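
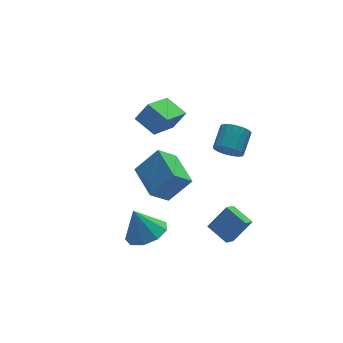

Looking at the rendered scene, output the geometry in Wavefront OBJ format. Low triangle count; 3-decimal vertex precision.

v 1.559 -0.429 -1.704
v 0.558 -0.522 -0.745
v 1.59 1.518 -1.483
v 0.589 1.425 -0.523
v 2.731 -0.585 -0.497
v 1.73 -0.678 0.463
v 2.762 1.362 -0.275
v 1.761 1.269 0.684
v 3.479 -2.869 3.624
v 3.974 -2.933 3.078
v 4.757 -2.094 3.69
v 4.261 -2.031 4.236
v 3.768 -2.665 2.974
v 4.55 -1.826 3.586
v 3.495 -2.443 3.019
v 4.277 -1.605 3.631
v 3.219 -2.319 3.203
v 4.001 -1.481 3.815
v 3.002 -2.321 3.483
v 3.784 -1.483 4.095
v 2.894 -2.449 3.795
v 3.677 -1.61 4.407
v 2.921 -2.673 4.069
v 3.703 -1.834 4.68
v 3.075 -2.942 4.24
v 3.857 -2.103 4.852
v 3.322 -3.194 4.27
v 4.104 -2.356 4.882
v 3.604 -3.372 4.152
v 4.387 -2.533 4.764
v 3.858 -3.435 3.914
v 4.641 -2.596 4.525
v 4.025 -3.368 3.608
v 4.808 -2.529 4.22
v 4.067 -3.187 3.307
v 4.85 -2.348 3.919
v -0.048 -1.482 -2.566
v 0.774 -0.766 -2.563
v -0.492 -0.978 -1.114
v 0.165 -0.453 -2.858
v -0.544 -0.622 -3.016
v -1.021 -1.192 -2.964
v -1.043 -1.899 -2.726
v -0.599 -2.41 -2.413
v 0.102 -2.487 -2.172
v 0.733 -2.094 -2.115
v 0.999 -1.414 -2.27
v 2.995 2.265 1.114
v 1.523 1.177 2.081
v 2.475 3.376 1.574
v 1.003 2.288 2.541
v 3.657 2.192 2.039
v 2.185 1.104 3.006
v 3.137 3.303 2.499
v 1.665 2.215 3.466
v 2.705 -4.444 -1.643
v 3.694 -4.401 -0.598
v 2.247 -3.336 -1.256
v 3.236 -3.292 -0.211
v 3.284 -4.008 -2.209
v 4.273 -3.964 -1.164
v 2.826 -2.899 -1.822
v 3.815 -2.856 -0.777
f 2 4 1
f 5 2 1
f 1 4 3
f 3 5 1
f 2 8 4
f 6 2 5
f 6 8 2
f 4 8 3
f 7 5 3
f 3 8 7
f 7 6 5
f 8 6 7
f 10 9 13
f 10 13 11
f 11 13 14
f 11 14 12
f 13 9 15
f 13 15 14
f 14 15 16
f 14 16 12
f 15 9 17
f 15 17 16
f 16 17 18
f 16 18 12
f 17 9 19
f 17 19 18
f 18 19 20
f 18 20 12
f 19 9 21
f 19 21 20
f 20 21 22
f 20 22 12
f 21 9 23
f 21 23 22
f 22 23 24
f 22 24 12
f 23 9 25
f 23 25 24
f 24 25 26
f 24 26 12
f 25 9 27
f 25 27 26
f 26 27 28
f 26 28 12
f 27 9 29
f 27 29 28
f 28 29 30
f 28 30 12
f 29 9 31
f 29 31 30
f 30 31 32
f 30 32 12
f 31 9 33
f 31 33 32
f 32 33 34
f 32 34 12
f 33 9 35
f 33 35 34
f 34 35 36
f 34 36 12
f 35 9 10
f 35 10 36
f 36 10 11
f 36 11 12
f 38 37 40
f 38 40 39
f 40 37 41
f 40 41 39
f 41 37 42
f 41 42 39
f 42 37 43
f 42 43 39
f 43 37 44
f 43 44 39
f 44 37 45
f 44 45 39
f 45 37 46
f 45 46 39
f 46 37 47
f 46 47 39
f 47 37 38
f 47 38 39
f 49 51 48
f 52 49 48
f 48 51 50
f 50 52 48
f 49 55 51
f 53 49 52
f 53 55 49
f 51 55 50
f 54 52 50
f 50 55 54
f 54 53 52
f 55 53 54
f 57 59 56
f 60 57 56
f 56 59 58
f 58 60 56
f 57 63 59
f 61 57 60
f 61 63 57
f 59 63 58
f 62 60 58
f 58 63 62
f 62 61 60
f 63 61 62



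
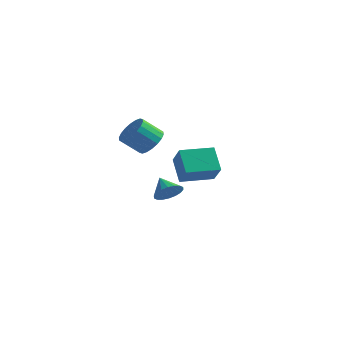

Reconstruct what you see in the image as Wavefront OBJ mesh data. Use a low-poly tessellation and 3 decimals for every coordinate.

v 1.996 -2.678 -0.17
v 1.124 -1.962 1.034
v 3.21 -1.203 -0.167
v 2.337 -0.487 1.037
v 2.863 -3.393 0.883
v 1.99 -2.677 2.087
v 4.076 -1.918 0.886
v 3.204 -1.202 2.09
v 0.672 -3.291 2.592
v 1.1 -2.836 3.295
v 0.317 -3.575 4.25
v -0.112 -4.029 3.548
v 0.77 -2.592 3.213
v -0.013 -3.331 4.169
v 0.421 -2.486 3.009
v -0.362 -3.225 3.964
v 0.121 -2.54 2.722
v -0.662 -3.278 3.677
v -0.069 -2.742 2.409
v -0.853 -3.481 3.365
v -0.113 -3.053 2.133
v -0.897 -3.792 3.088
v -0.002 -3.411 1.947
v -0.785 -4.15 2.903
v 0.243 -3.745 1.89
v -0.54 -4.484 2.845
v 0.573 -3.989 1.971
v -0.21 -4.728 2.927
v 0.922 -4.095 2.176
v 0.139 -4.834 3.131
v 1.222 -4.042 2.463
v 0.439 -4.78 3.418
v 1.413 -3.839 2.775
v 0.629 -4.578 3.731
v 1.457 -3.528 3.052
v 0.673 -4.267 4.007
v 1.345 -3.17 3.237
v 0.562 -3.909 4.193
v -2.601 3.316 -3.809
v -2.105 4.084 -3.702
v -3.539 3.804 -2.971
v -2.345 4.174 -4.022
v -2.635 4.094 -4.3
v -2.918 3.86 -4.48
v -3.138 3.518 -4.528
v -3.252 3.136 -4.434
v -3.237 2.79 -4.215
v -3.096 2.548 -3.917
v -2.857 2.458 -3.597
v -2.567 2.538 -3.319
v -2.284 2.772 -3.138
v -2.063 3.114 -3.09
v -1.949 3.496 -3.185
v -1.964 3.842 -3.403
f 2 4 1
f 5 2 1
f 1 4 3
f 3 5 1
f 2 8 4
f 6 2 5
f 6 8 2
f 4 8 3
f 7 5 3
f 3 8 7
f 7 6 5
f 8 6 7
f 10 9 13
f 10 13 11
f 11 13 14
f 11 14 12
f 13 9 15
f 13 15 14
f 14 15 16
f 14 16 12
f 15 9 17
f 15 17 16
f 16 17 18
f 16 18 12
f 17 9 19
f 17 19 18
f 18 19 20
f 18 20 12
f 19 9 21
f 19 21 20
f 20 21 22
f 20 22 12
f 21 9 23
f 21 23 22
f 22 23 24
f 22 24 12
f 23 9 25
f 23 25 24
f 24 25 26
f 24 26 12
f 25 9 27
f 25 27 26
f 26 27 28
f 26 28 12
f 27 9 29
f 27 29 28
f 28 29 30
f 28 30 12
f 29 9 31
f 29 31 30
f 30 31 32
f 30 32 12
f 31 9 33
f 31 33 32
f 32 33 34
f 32 34 12
f 33 9 35
f 33 35 34
f 34 35 36
f 34 36 12
f 35 9 37
f 35 37 36
f 36 37 38
f 36 38 12
f 37 9 10
f 37 10 38
f 38 10 11
f 38 11 12
f 40 39 42
f 40 42 41
f 42 39 43
f 42 43 41
f 43 39 44
f 43 44 41
f 44 39 45
f 44 45 41
f 45 39 46
f 45 46 41
f 46 39 47
f 46 47 41
f 47 39 48
f 47 48 41
f 48 39 49
f 48 49 41
f 49 39 50
f 49 50 41
f 50 39 51
f 50 51 41
f 51 39 52
f 51 52 41
f 52 39 53
f 52 53 41
f 53 39 54
f 53 54 41
f 54 39 40
f 54 40 41



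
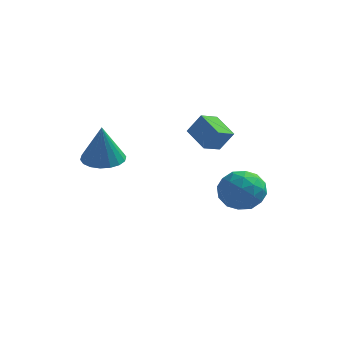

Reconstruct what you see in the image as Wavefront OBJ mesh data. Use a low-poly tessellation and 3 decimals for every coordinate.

v 1.065 3.546 -1.096
v 2.12 3.264 -0.747
v 1.06 2.096 -2.253
v 2.115 1.814 -1.904
v 1.226 1.7 -1.19
v 1.229 2.596 -0.475
v 1.951 2.764 -2.525
v 1.954 3.66 -1.81
v 2.667 2.781 -1.631
v 2.219 2.123 -0.805
v 0.961 3.237 -2.195
v 0.513 2.579 -1.369
v 1.593 3.532 -0.82
v 1.587 1.828 -2.18
v 1.065 1.761 -1.76
v 1.685 1.596 -1.555
v 1.069 3.139 -0.66
v 1.689 2.974 -0.455
v 1.164 2.055 -0.715
v 1.491 2.386 -2.545
v 2.111 2.221 -2.34
v 1.495 3.764 -1.445
v 2.115 3.599 -1.24
v 2.016 3.305 -2.285
v 2.535 3.082 -1.134
v 2.532 2.23 -1.814
v 2.436 2.788 -2.179
v 2.437 3.315 -1.759
v 2.271 2.696 -0.649
v 2.268 1.844 -1.329
v 1.746 1.777 -0.91
v 1.748 2.304 -0.489
v 2.593 2.412 -1.169
v 0.912 3.516 -1.671
v 0.909 2.664 -2.351
v 1.432 3.056 -2.511
v 1.434 3.583 -2.09
v 0.648 3.13 -1.186
v 0.645 2.278 -1.866
v 0.743 2.045 -1.241
v 0.744 2.572 -0.821
v 0.587 2.948 -1.831
v -3.444 -1.23 1.768
v -2.557 -0.891 1.797
v -3.416 -1.47 3.672
v -2.792 -0.543 1.844
v -3.157 -0.331 1.876
v -3.578 -0.297 1.887
v -3.973 -0.448 1.874
v -4.263 -0.754 1.84
v -4.391 -1.154 1.791
v -4.331 -1.569 1.738
v -4.096 -1.917 1.691
v -3.731 -2.129 1.659
v -3.31 -2.163 1.648
v -2.915 -2.012 1.661
v -2.625 -1.707 1.696
v -2.497 -1.307 1.744
v -0.75 2.236 2.048
v -0.149 2.319 3.013
v -0.235 3.027 1.66
v 0.365 3.11 2.625
v 0.195 1.37 1.535
v 0.795 1.453 2.5
v 0.709 2.161 1.147
v 1.31 2.244 2.112
f 1 38 17
f 38 12 41
f 17 41 6
f 38 41 17
f 1 17 13
f 17 6 18
f 13 18 2
f 17 18 13
f 1 13 22
f 13 2 23
f 22 23 8
f 13 23 22
f 1 22 34
f 22 8 37
f 34 37 11
f 22 37 34
f 1 34 38
f 34 11 42
f 38 42 12
f 34 42 38
f 2 18 29
f 18 6 32
f 29 32 10
f 18 32 29
f 6 41 19
f 41 12 40
f 19 40 5
f 41 40 19
f 12 42 39
f 42 11 35
f 39 35 3
f 42 35 39
f 11 37 36
f 37 8 24
f 36 24 7
f 37 24 36
f 8 23 28
f 23 2 25
f 28 25 9
f 23 25 28
f 4 30 16
f 30 10 31
f 16 31 5
f 30 31 16
f 4 16 14
f 16 5 15
f 14 15 3
f 16 15 14
f 4 14 21
f 14 3 20
f 21 20 7
f 14 20 21
f 4 21 26
f 21 7 27
f 26 27 9
f 21 27 26
f 4 26 30
f 26 9 33
f 30 33 10
f 26 33 30
f 5 31 19
f 31 10 32
f 19 32 6
f 31 32 19
f 3 15 39
f 15 5 40
f 39 40 12
f 15 40 39
f 7 20 36
f 20 3 35
f 36 35 11
f 20 35 36
f 9 27 28
f 27 7 24
f 28 24 8
f 27 24 28
f 10 33 29
f 33 9 25
f 29 25 2
f 33 25 29
f 44 43 46
f 44 46 45
f 46 43 47
f 46 47 45
f 47 43 48
f 47 48 45
f 48 43 49
f 48 49 45
f 49 43 50
f 49 50 45
f 50 43 51
f 50 51 45
f 51 43 52
f 51 52 45
f 52 43 53
f 52 53 45
f 53 43 54
f 53 54 45
f 54 43 55
f 54 55 45
f 55 43 56
f 55 56 45
f 56 43 57
f 56 57 45
f 57 43 58
f 57 58 45
f 58 43 44
f 58 44 45
f 60 62 59
f 63 60 59
f 59 62 61
f 61 63 59
f 60 66 62
f 64 60 63
f 64 66 60
f 62 66 61
f 65 63 61
f 61 66 65
f 65 64 63
f 66 64 65



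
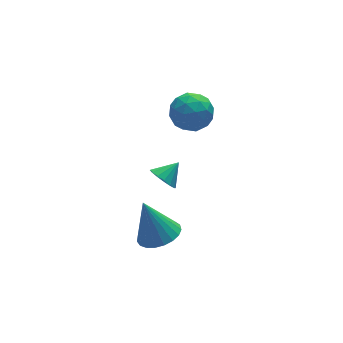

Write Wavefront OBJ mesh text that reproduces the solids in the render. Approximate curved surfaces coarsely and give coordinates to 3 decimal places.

v -3.742 -4.239 -4.242
v -3.116 -4.953 -3.842
v -4.198 -3.561 -2.318
v -2.85 -4.622 -3.895
v -2.739 -4.224 -4.009
v -2.8 -3.829 -4.163
v -3.025 -3.505 -4.331
v -3.373 -3.308 -4.483
v -3.786 -3.272 -4.593
v -4.19 -3.403 -4.643
v -4.518 -3.679 -4.623
v -4.711 -4.052 -4.538
v -4.736 -4.457 -4.401
v -4.59 -4.824 -4.236
v -4.297 -5.091 -4.073
v -3.908 -5.21 -3.939
v -3.49 -5.161 -3.857
v -2.337 -1.429 -3.594
v -1.925 -1.92 -3.983
v -1.443 -1.191 -2.946
v -1.881 -1.582 -4.169
v -1.959 -1.203 -4.2
v -2.138 -0.884 -4.069
v -2.371 -0.712 -3.811
v -2.595 -0.732 -3.494
v -2.75 -0.938 -3.204
v -2.794 -1.276 -3.019
v -2.716 -1.655 -2.987
v -2.537 -1.974 -3.118
v -2.304 -2.146 -3.377
v -2.08 -2.126 -3.693
v -0.141 1.991 -2.85
v 0.455 2.287 -1.956
v 0.145 0.253 -2.464
v 0.741 0.549 -1.57
v -0.36 0.721 -1.588
v -0.537 1.796 -1.826
v 1.137 0.744 -2.594
v 0.96 1.819 -2.832
v 1.245 1.517 -1.797
v 0.32 1.502 -1.176
v 0.28 1.038 -3.244
v -0.645 1.023 -2.623
v 0.132 2.292 -2.436
v 0.468 0.248 -1.984
v -0.179 0.35 -1.994
v 0.171 0.524 -1.469
v -0.451 2.003 -2.361
v -0.101 2.177 -1.835
v -0.58 1.257 -1.619
v 0.701 0.363 -2.585
v 1.051 0.537 -2.059
v 0.429 2.016 -2.951
v 0.779 2.19 -2.426
v 1.18 1.283 -2.801
v 0.947 2.013 -1.818
v 1.114 0.991 -1.591
v 1.347 1.106 -2.193
v 1.243 1.737 -2.333
v 0.403 2.005 -1.453
v 0.571 0.983 -1.226
v -0.077 1.084 -1.237
v -0.18 1.716 -1.377
v 0.867 1.552 -1.36
v 0.029 1.557 -3.194
v 0.197 0.535 -2.967
v 0.78 0.824 -3.043
v 0.677 1.456 -3.183
v -0.514 1.549 -2.829
v -0.347 0.527 -2.602
v -0.643 0.803 -2.087
v -0.747 1.434 -2.227
v -0.267 0.988 -3.06
f 2 1 4
f 2 4 3
f 4 1 5
f 4 5 3
f 5 1 6
f 5 6 3
f 6 1 7
f 6 7 3
f 7 1 8
f 7 8 3
f 8 1 9
f 8 9 3
f 9 1 10
f 9 10 3
f 10 1 11
f 10 11 3
f 11 1 12
f 11 12 3
f 12 1 13
f 12 13 3
f 13 1 14
f 13 14 3
f 14 1 15
f 14 15 3
f 15 1 16
f 15 16 3
f 16 1 17
f 16 17 3
f 17 1 2
f 17 2 3
f 19 18 21
f 19 21 20
f 21 18 22
f 21 22 20
f 22 18 23
f 22 23 20
f 23 18 24
f 23 24 20
f 24 18 25
f 24 25 20
f 25 18 26
f 25 26 20
f 26 18 27
f 26 27 20
f 27 18 28
f 27 28 20
f 28 18 29
f 28 29 20
f 29 18 30
f 29 30 20
f 30 18 31
f 30 31 20
f 31 18 19
f 31 19 20
f 32 69 48
f 69 43 72
f 48 72 37
f 69 72 48
f 32 48 44
f 48 37 49
f 44 49 33
f 48 49 44
f 32 44 53
f 44 33 54
f 53 54 39
f 44 54 53
f 32 53 65
f 53 39 68
f 65 68 42
f 53 68 65
f 32 65 69
f 65 42 73
f 69 73 43
f 65 73 69
f 33 49 60
f 49 37 63
f 60 63 41
f 49 63 60
f 37 72 50
f 72 43 71
f 50 71 36
f 72 71 50
f 43 73 70
f 73 42 66
f 70 66 34
f 73 66 70
f 42 68 67
f 68 39 55
f 67 55 38
f 68 55 67
f 39 54 59
f 54 33 56
f 59 56 40
f 54 56 59
f 35 61 47
f 61 41 62
f 47 62 36
f 61 62 47
f 35 47 45
f 47 36 46
f 45 46 34
f 47 46 45
f 35 45 52
f 45 34 51
f 52 51 38
f 45 51 52
f 35 52 57
f 52 38 58
f 57 58 40
f 52 58 57
f 35 57 61
f 57 40 64
f 61 64 41
f 57 64 61
f 36 62 50
f 62 41 63
f 50 63 37
f 62 63 50
f 34 46 70
f 46 36 71
f 70 71 43
f 46 71 70
f 38 51 67
f 51 34 66
f 67 66 42
f 51 66 67
f 40 58 59
f 58 38 55
f 59 55 39
f 58 55 59
f 41 64 60
f 64 40 56
f 60 56 33
f 64 56 60



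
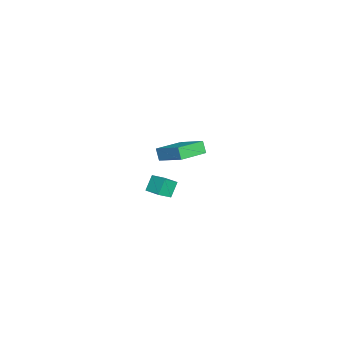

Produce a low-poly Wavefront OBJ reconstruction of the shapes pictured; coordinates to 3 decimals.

v -3.83 -0.799 -0.886
v -4.169 -1.003 -0.156
v -2.792 0.507 -0.04
v -3.131 0.303 0.689
v -2.489 -2.043 -0.609
v -2.828 -2.247 0.12
v -1.451 -0.737 0.236
v -1.79 -0.941 0.966
v 3.54 -1.501 0.981
v 3.024 -1.218 1.802
v 4.153 -0.789 1.12
v 3.638 -0.505 1.941
v 4.102 -2.095 1.539
v 3.587 -1.811 2.36
v 4.716 -1.382 1.678
v 4.2 -1.099 2.499
f 2 4 1
f 5 2 1
f 1 4 3
f 3 5 1
f 2 8 4
f 6 2 5
f 6 8 2
f 4 8 3
f 7 5 3
f 3 8 7
f 7 6 5
f 8 6 7
f 10 12 9
f 13 10 9
f 9 12 11
f 11 13 9
f 10 16 12
f 14 10 13
f 14 16 10
f 12 16 11
f 15 13 11
f 11 16 15
f 15 14 13
f 16 14 15



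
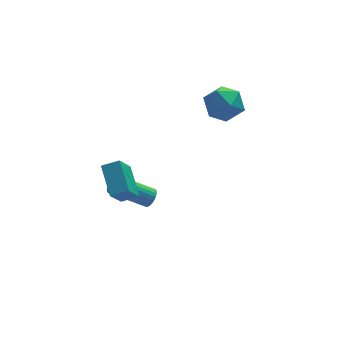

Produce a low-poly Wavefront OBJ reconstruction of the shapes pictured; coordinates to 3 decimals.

v -1.594 2.076 -2.587
v -1.316 2.46 -2.331
v -3.007 2.929 -1.196
v -3.286 2.544 -1.453
v -1.395 2.569 -2.493
v -3.086 3.037 -1.359
v -1.504 2.602 -2.67
v -3.196 3.07 -1.536
v -1.627 2.554 -2.835
v -3.319 3.023 -1.7
v -1.746 2.435 -2.961
v -3.437 2.903 -1.827
v -1.841 2.26 -3.031
v -3.532 2.729 -1.896
v -1.898 2.057 -3.033
v -3.59 2.526 -1.899
v -1.91 1.857 -2.967
v -3.601 2.326 -1.833
v -1.873 1.691 -2.844
v -3.564 2.16 -1.709
v -1.794 1.583 -2.681
v -3.485 2.051 -1.547
v -1.684 1.55 -2.504
v -3.376 2.018 -1.37
v -1.561 1.597 -2.34
v -3.253 2.066 -1.205
v -1.443 1.717 -2.213
v -3.134 2.185 -1.079
v -1.348 1.891 -2.144
v -3.039 2.36 -1.009
v -1.29 2.094 -2.141
v -2.982 2.563 -1.007
v -1.279 2.294 -2.207
v -2.97 2.763 -1.073
v -4.429 -1.332 1.662
v -4.427 0.149 2.496
v -3.724 -0.568 0.304
v -3.721 0.913 1.139
v -3.619 -1.513 1.981
v -3.616 -0.032 2.816
v -2.913 -0.749 0.624
v -2.911 0.732 1.458
v 1.615 4.04 2.496
v 2.395 4.279 1.752
v 2.485 2.541 2.928
v 3.265 2.78 2.184
v 3.167 3.392 3.097
v 2.629 4.319 2.831
v 2.251 2.501 1.849
v 1.713 3.428 1.583
v 2.788 3.328 1.353
v 3.354 3.879 2.124
v 1.526 2.941 2.556
v 2.092 3.492 3.327
f 2 1 5
f 2 5 3
f 3 5 6
f 3 6 4
f 5 1 7
f 5 7 6
f 6 7 8
f 6 8 4
f 7 1 9
f 7 9 8
f 8 9 10
f 8 10 4
f 9 1 11
f 9 11 10
f 10 11 12
f 10 12 4
f 11 1 13
f 11 13 12
f 12 13 14
f 12 14 4
f 13 1 15
f 13 15 14
f 14 15 16
f 14 16 4
f 15 1 17
f 15 17 16
f 16 17 18
f 16 18 4
f 17 1 19
f 17 19 18
f 18 19 20
f 18 20 4
f 19 1 21
f 19 21 20
f 20 21 22
f 20 22 4
f 21 1 23
f 21 23 22
f 22 23 24
f 22 24 4
f 23 1 25
f 23 25 24
f 24 25 26
f 24 26 4
f 25 1 27
f 25 27 26
f 26 27 28
f 26 28 4
f 27 1 29
f 27 29 28
f 28 29 30
f 28 30 4
f 29 1 31
f 29 31 30
f 30 31 32
f 30 32 4
f 31 1 33
f 31 33 32
f 32 33 34
f 32 34 4
f 33 1 2
f 33 2 34
f 34 2 3
f 34 3 4
f 36 38 35
f 39 36 35
f 35 38 37
f 37 39 35
f 36 42 38
f 40 36 39
f 40 42 36
f 38 42 37
f 41 39 37
f 37 42 41
f 41 40 39
f 42 40 41
f 43 54 48
f 43 48 44
f 43 44 50
f 43 50 53
f 43 53 54
f 44 48 52
f 48 54 47
f 54 53 45
f 53 50 49
f 50 44 51
f 46 52 47
f 46 47 45
f 46 45 49
f 46 49 51
f 46 51 52
f 47 52 48
f 45 47 54
f 49 45 53
f 51 49 50
f 52 51 44



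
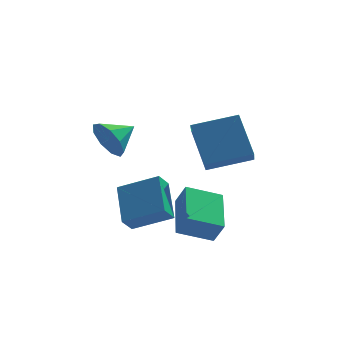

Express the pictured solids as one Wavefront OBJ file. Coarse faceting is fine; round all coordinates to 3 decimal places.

v -0.472 0.481 0.11
v -0.543 -0.486 0.851
v -1.017 1.764 1.734
v -1.088 0.797 2.474
v 1.468 0.703 0.586
v 1.397 -0.264 1.326
v 0.923 1.986 2.209
v 0.852 1.019 2.95
v -3.788 -2.433 -1.329
v -3.992 -0.801 -0.227
v -3.409 -1.957 -1.965
v -3.613 -0.325 -0.862
v -2.147 -2.735 -0.578
v -2.351 -1.103 0.525
v -1.768 -2.259 -1.213
v -1.972 -0.627 -0.111
v -1.749 -4.192 -1.028
v -1.36 -4.515 -0.108
v -1.731 -2.18 -0.33
v -1.342 -2.503 0.591
v -0.318 -4.017 -1.571
v 0.071 -4.34 -0.65
v -0.3 -2.005 -0.872
v 0.089 -2.328 0.048
v -4.271 -2.827 3.266
v -3.806 -3.01 2.458
v -3.289 -2.133 3.674
v -4.161 -2.469 2.393
v -4.567 -2.096 2.736
v -4.835 -2.064 3.327
v -4.839 -2.39 3.89
v -4.577 -2.92 4.16
v -4.173 -3.406 4.012
v -3.814 -3.621 3.515
v -3.669 -3.465 2.901
f 2 4 1
f 5 2 1
f 1 4 3
f 3 5 1
f 2 8 4
f 6 2 5
f 6 8 2
f 4 8 3
f 7 5 3
f 3 8 7
f 7 6 5
f 8 6 7
f 10 12 9
f 13 10 9
f 9 12 11
f 11 13 9
f 10 16 12
f 14 10 13
f 14 16 10
f 12 16 11
f 15 13 11
f 11 16 15
f 15 14 13
f 16 14 15
f 18 20 17
f 21 18 17
f 17 20 19
f 19 21 17
f 18 24 20
f 22 18 21
f 22 24 18
f 20 24 19
f 23 21 19
f 19 24 23
f 23 22 21
f 24 22 23
f 26 25 28
f 26 28 27
f 28 25 29
f 28 29 27
f 29 25 30
f 29 30 27
f 30 25 31
f 30 31 27
f 31 25 32
f 31 32 27
f 32 25 33
f 32 33 27
f 33 25 34
f 33 34 27
f 34 25 35
f 34 35 27
f 35 25 26
f 35 26 27



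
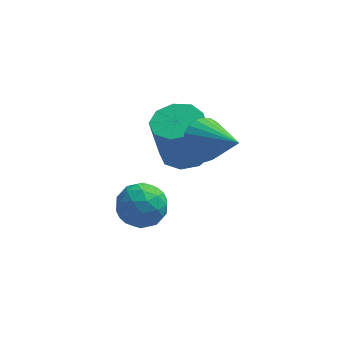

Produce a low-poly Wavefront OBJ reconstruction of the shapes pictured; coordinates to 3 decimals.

v -3.865 2.011 -3.939
v -2.864 1.794 -3.659
v -4.436 1.126 -2.581
v -3.435 0.909 -2.301
v -3.805 1.902 -2.225
v -3.452 2.449 -3.064
v -3.848 0.471 -3.176
v -3.495 1.018 -4.015
v -2.853 0.843 -3.187
v -2.827 1.727 -2.6
v -4.473 1.193 -3.64
v -4.447 2.077 -3.053
v -3.314 1.98 -3.918
v -3.986 0.94 -2.322
v -4.203 1.523 -2.277
v -3.615 1.396 -2.113
v -3.66 2.365 -3.569
v -3.071 2.238 -3.404
v -3.624 2.301 -2.561
v -4.229 0.682 -2.836
v -3.64 0.555 -2.671
v -3.685 1.524 -4.127
v -3.097 1.397 -3.963
v -3.676 0.619 -3.679
v -2.72 1.294 -3.476
v -3.055 0.773 -2.678
v -3.298 0.516 -3.192
v -3.091 0.837 -3.685
v -2.704 1.813 -3.131
v -3.04 1.293 -2.333
v -3.257 1.877 -2.288
v -3.049 2.198 -2.781
v -2.698 1.254 -2.854
v -4.26 1.627 -3.907
v -4.596 1.107 -3.109
v -4.251 0.722 -3.459
v -4.043 1.043 -3.952
v -4.245 2.147 -3.562
v -4.58 1.626 -2.764
v -4.209 2.083 -2.555
v -4.002 2.404 -3.048
v -4.602 1.666 -3.386
v -1.352 1.301 1.078
v -0.637 1.524 0.478
v -0.128 0.079 2.082
v -0.594 1.785 0.743
v -0.667 1.973 1.059
v -0.844 2.058 1.378
v -1.098 2.027 1.652
v -1.391 1.886 1.837
v -1.678 1.656 1.908
v -1.916 1.372 1.852
v -2.067 1.077 1.678
v -2.11 0.816 1.412
v -2.038 0.629 1.096
v -1.861 0.544 0.777
v -1.606 0.574 0.504
v -1.313 0.715 0.318
v -1.026 0.945 0.248
v -0.788 1.229 0.304
v -1.972 2.407 -0.684
v -1.416 3.267 -0.504
v -1.792 3.093 1.484
v -2.348 2.233 1.304
v -2.098 3.437 -0.617
v -2.473 3.264 1.37
v -2.72 3.125 -0.762
v -3.096 2.951 1.225
v -2.993 2.477 -0.87
v -3.368 2.303 1.117
v -2.788 1.796 -0.891
v -3.163 1.622 1.096
v -2.202 1.401 -0.815
v -2.577 1.227 1.173
v -1.508 1.476 -0.677
v -1.883 1.303 1.31
v -1.031 1.987 -0.543
v -1.406 1.814 1.445
v -0.995 2.694 -0.474
v -1.37 2.521 1.513
f 1 38 17
f 38 12 41
f 17 41 6
f 38 41 17
f 1 17 13
f 17 6 18
f 13 18 2
f 17 18 13
f 1 13 22
f 13 2 23
f 22 23 8
f 13 23 22
f 1 22 34
f 22 8 37
f 34 37 11
f 22 37 34
f 1 34 38
f 34 11 42
f 38 42 12
f 34 42 38
f 2 18 29
f 18 6 32
f 29 32 10
f 18 32 29
f 6 41 19
f 41 12 40
f 19 40 5
f 41 40 19
f 12 42 39
f 42 11 35
f 39 35 3
f 42 35 39
f 11 37 36
f 37 8 24
f 36 24 7
f 37 24 36
f 8 23 28
f 23 2 25
f 28 25 9
f 23 25 28
f 4 30 16
f 30 10 31
f 16 31 5
f 30 31 16
f 4 16 14
f 16 5 15
f 14 15 3
f 16 15 14
f 4 14 21
f 14 3 20
f 21 20 7
f 14 20 21
f 4 21 26
f 21 7 27
f 26 27 9
f 21 27 26
f 4 26 30
f 26 9 33
f 30 33 10
f 26 33 30
f 5 31 19
f 31 10 32
f 19 32 6
f 31 32 19
f 3 15 39
f 15 5 40
f 39 40 12
f 15 40 39
f 7 20 36
f 20 3 35
f 36 35 11
f 20 35 36
f 9 27 28
f 27 7 24
f 28 24 8
f 27 24 28
f 10 33 29
f 33 9 25
f 29 25 2
f 33 25 29
f 44 43 46
f 44 46 45
f 46 43 47
f 46 47 45
f 47 43 48
f 47 48 45
f 48 43 49
f 48 49 45
f 49 43 50
f 49 50 45
f 50 43 51
f 50 51 45
f 51 43 52
f 51 52 45
f 52 43 53
f 52 53 45
f 53 43 54
f 53 54 45
f 54 43 55
f 54 55 45
f 55 43 56
f 55 56 45
f 56 43 57
f 56 57 45
f 57 43 58
f 57 58 45
f 58 43 59
f 58 59 45
f 59 43 60
f 59 60 45
f 60 43 44
f 60 44 45
f 62 61 65
f 62 65 63
f 63 65 66
f 63 66 64
f 65 61 67
f 65 67 66
f 66 67 68
f 66 68 64
f 67 61 69
f 67 69 68
f 68 69 70
f 68 70 64
f 69 61 71
f 69 71 70
f 70 71 72
f 70 72 64
f 71 61 73
f 71 73 72
f 72 73 74
f 72 74 64
f 73 61 75
f 73 75 74
f 74 75 76
f 74 76 64
f 75 61 77
f 75 77 76
f 76 77 78
f 76 78 64
f 77 61 79
f 77 79 78
f 78 79 80
f 78 80 64
f 79 61 62
f 79 62 80
f 80 62 63
f 80 63 64



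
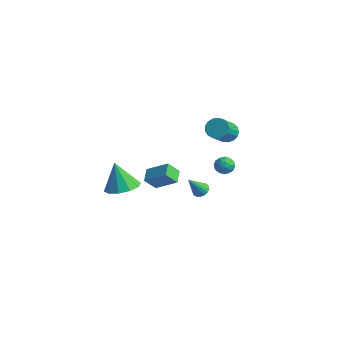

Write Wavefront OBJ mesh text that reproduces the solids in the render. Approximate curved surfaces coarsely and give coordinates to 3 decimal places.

v -1.814 3.512 -4.276
v -1.341 3.747 -4.063
v -1.946 2.588 -2.964
v -1.541 3.908 -3.969
v -1.803 3.978 -3.946
v -2.068 3.941 -3.999
v -2.275 3.806 -4.115
v -2.377 3.604 -4.267
v -2.349 3.381 -4.422
v -2.199 3.188 -4.543
v -1.961 3.069 -4.603
v -1.689 3.052 -4.588
v -1.446 3.14 -4.501
v -1.287 3.314 -4.363
v -1.249 3.533 -4.205
v -1.879 -2.673 -0.979
v -0.888 -2.956 -0.624
v -2.521 -2.687 0.799
v -0.923 -2.283 -0.631
v -1.323 -1.76 -0.771
v -1.935 -1.585 -0.991
v -2.526 -1.826 -1.206
v -2.87 -2.391 -1.334
v -2.836 -3.063 -1.327
v -2.436 -3.587 -1.187
v -1.824 -3.762 -0.967
v -1.233 -3.521 -0.752
v 1.779 2.067 3.358
v 2.405 1.981 3.011
v 2.866 0.726 4.156
v 2.241 0.813 4.502
v 2.474 2.222 3.248
v 2.935 0.967 4.392
v 2.384 2.428 3.509
v 2.845 1.173 4.654
v 2.156 2.551 3.736
v 2.617 1.296 4.881
v 1.841 2.563 3.876
v 2.302 1.308 5.021
v 1.512 2.462 3.898
v 1.974 1.207 5.042
v 1.245 2.27 3.795
v 1.706 1.015 4.94
v 1.1 2.032 3.593
v 1.561 0.777 4.737
v 1.11 1.802 3.336
v 1.572 0.547 4.481
v 1.274 1.633 3.085
v 1.735 0.378 4.229
v 1.554 1.563 2.896
v 2.015 0.308 4.04
v 1.885 1.609 2.813
v 2.346 0.354 3.957
v 2.192 1.76 2.854
v 2.653 0.505 3.999
v 0.383 3.738 -0.37
v 0.713 3.848 -0.934
v -0.073 2.872 -0.806
v 0.257 2.982 -1.37
v 0.584 2.789 -0.827
v 0.866 3.325 -0.557
v -0.226 3.395 -1.183
v 0.056 3.931 -0.913
v 0.337 3.636 -1.436
v 0.837 3.262 -1.216
v -0.197 3.458 -0.524
v 0.303 3.084 -0.304
v 0.588 3.869 -0.614
v 0.052 2.851 -1.126
v 0.244 2.738 -0.807
v 0.438 2.802 -1.139
v 0.678 3.561 -0.392
v 0.872 3.626 -0.724
v 0.796 3.004 -0.661
v -0.232 3.094 -1.016
v -0.038 3.159 -1.348
v 0.202 3.918 -0.601
v 0.396 3.982 -0.933
v -0.156 3.716 -1.079
v 0.561 3.809 -1.24
v 0.293 3.3 -1.497
v 0.009 3.543 -1.386
v 0.175 3.858 -1.228
v 0.855 3.589 -1.111
v 0.587 3.08 -1.367
v 0.779 2.967 -1.048
v 0.945 3.282 -0.89
v 0.634 3.465 -1.406
v 0.053 3.64 -0.373
v -0.215 3.131 -0.629
v -0.305 3.438 -0.85
v -0.139 3.753 -0.692
v 0.347 3.42 -0.243
v 0.079 2.911 -0.5
v 0.465 2.862 -0.512
v 0.631 3.177 -0.354
v 0.006 3.255 -0.334
v -2.768 0.715 -3.211
v -3.068 0.067 -2.388
v -3.34 1.438 -2.851
v -3.64 0.79 -2.027
v -1.5 1.27 -2.313
v -1.8 0.622 -1.489
v -2.072 1.993 -1.952
v -2.372 1.345 -1.129
f 2 1 4
f 2 4 3
f 4 1 5
f 4 5 3
f 5 1 6
f 5 6 3
f 6 1 7
f 6 7 3
f 7 1 8
f 7 8 3
f 8 1 9
f 8 9 3
f 9 1 10
f 9 10 3
f 10 1 11
f 10 11 3
f 11 1 12
f 11 12 3
f 12 1 13
f 12 13 3
f 13 1 14
f 13 14 3
f 14 1 15
f 14 15 3
f 15 1 2
f 15 2 3
f 17 16 19
f 17 19 18
f 19 16 20
f 19 20 18
f 20 16 21
f 20 21 18
f 21 16 22
f 21 22 18
f 22 16 23
f 22 23 18
f 23 16 24
f 23 24 18
f 24 16 25
f 24 25 18
f 25 16 26
f 25 26 18
f 26 16 27
f 26 27 18
f 27 16 17
f 27 17 18
f 29 28 32
f 29 32 30
f 30 32 33
f 30 33 31
f 32 28 34
f 32 34 33
f 33 34 35
f 33 35 31
f 34 28 36
f 34 36 35
f 35 36 37
f 35 37 31
f 36 28 38
f 36 38 37
f 37 38 39
f 37 39 31
f 38 28 40
f 38 40 39
f 39 40 41
f 39 41 31
f 40 28 42
f 40 42 41
f 41 42 43
f 41 43 31
f 42 28 44
f 42 44 43
f 43 44 45
f 43 45 31
f 44 28 46
f 44 46 45
f 45 46 47
f 45 47 31
f 46 28 48
f 46 48 47
f 47 48 49
f 47 49 31
f 48 28 50
f 48 50 49
f 49 50 51
f 49 51 31
f 50 28 52
f 50 52 51
f 51 52 53
f 51 53 31
f 52 28 54
f 52 54 53
f 53 54 55
f 53 55 31
f 54 28 29
f 54 29 55
f 55 29 30
f 55 30 31
f 56 93 72
f 93 67 96
f 72 96 61
f 93 96 72
f 56 72 68
f 72 61 73
f 68 73 57
f 72 73 68
f 56 68 77
f 68 57 78
f 77 78 63
f 68 78 77
f 56 77 89
f 77 63 92
f 89 92 66
f 77 92 89
f 56 89 93
f 89 66 97
f 93 97 67
f 89 97 93
f 57 73 84
f 73 61 87
f 84 87 65
f 73 87 84
f 61 96 74
f 96 67 95
f 74 95 60
f 96 95 74
f 67 97 94
f 97 66 90
f 94 90 58
f 97 90 94
f 66 92 91
f 92 63 79
f 91 79 62
f 92 79 91
f 63 78 83
f 78 57 80
f 83 80 64
f 78 80 83
f 59 85 71
f 85 65 86
f 71 86 60
f 85 86 71
f 59 71 69
f 71 60 70
f 69 70 58
f 71 70 69
f 59 69 76
f 69 58 75
f 76 75 62
f 69 75 76
f 59 76 81
f 76 62 82
f 81 82 64
f 76 82 81
f 59 81 85
f 81 64 88
f 85 88 65
f 81 88 85
f 60 86 74
f 86 65 87
f 74 87 61
f 86 87 74
f 58 70 94
f 70 60 95
f 94 95 67
f 70 95 94
f 62 75 91
f 75 58 90
f 91 90 66
f 75 90 91
f 64 82 83
f 82 62 79
f 83 79 63
f 82 79 83
f 65 88 84
f 88 64 80
f 84 80 57
f 88 80 84
f 99 101 98
f 102 99 98
f 98 101 100
f 100 102 98
f 99 105 101
f 103 99 102
f 103 105 99
f 101 105 100
f 104 102 100
f 100 105 104
f 104 103 102
f 105 103 104



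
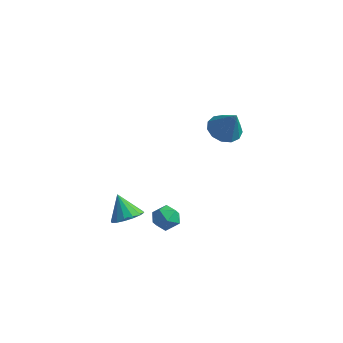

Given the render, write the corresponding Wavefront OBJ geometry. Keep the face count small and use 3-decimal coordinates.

v 1.788 3.285 3.037
v 2.711 3.384 2.526
v 2.752 3.015 4.723
v 2.557 3.934 2.702
v 2.158 4.277 2.985
v 1.642 4.306 3.285
v 1.173 4.01 3.506
v 0.899 3.485 3.578
v 0.907 2.896 3.479
v 1.195 2.431 3.24
v 1.671 2.237 2.936
v 2.185 2.376 2.665
v 2.572 2.804 2.512
v -0.444 -0.526 -2.817
v 0.038 0.159 -2.399
v 0.822 -0.999 -3.501
v 1.304 -0.314 -3.083
v 0.966 -1.024 -2.576
v 0.184 -0.732 -2.154
v 0.676 -0.108 -3.746
v -0.106 0.184 -3.324
v 0.73 0.418 -2.974
v 0.909 -0.149 -2.251
v -0.049 -0.691 -3.649
v 0.13 -1.258 -2.926
v -2.275 -0.446 -4.173
v -1.412 -0.332 -3.641
v -3.185 -0.194 -2.747
v -1.535 0.154 -3.806
v -1.858 0.479 -4.069
v -2.291 0.557 -4.36
v -2.721 0.366 -4.601
v -3.031 -0.043 -4.727
v -3.138 -0.559 -4.704
v -3.014 -1.045 -4.539
v -2.692 -1.371 -4.276
v -2.258 -1.448 -3.985
v -1.829 -1.257 -3.745
v -1.519 -0.848 -3.619
f 2 1 4
f 2 4 3
f 4 1 5
f 4 5 3
f 5 1 6
f 5 6 3
f 6 1 7
f 6 7 3
f 7 1 8
f 7 8 3
f 8 1 9
f 8 9 3
f 9 1 10
f 9 10 3
f 10 1 11
f 10 11 3
f 11 1 12
f 11 12 3
f 12 1 13
f 12 13 3
f 13 1 2
f 13 2 3
f 14 25 19
f 14 19 15
f 14 15 21
f 14 21 24
f 14 24 25
f 15 19 23
f 19 25 18
f 25 24 16
f 24 21 20
f 21 15 22
f 17 23 18
f 17 18 16
f 17 16 20
f 17 20 22
f 17 22 23
f 18 23 19
f 16 18 25
f 20 16 24
f 22 20 21
f 23 22 15
f 27 26 29
f 27 29 28
f 29 26 30
f 29 30 28
f 30 26 31
f 30 31 28
f 31 26 32
f 31 32 28
f 32 26 33
f 32 33 28
f 33 26 34
f 33 34 28
f 34 26 35
f 34 35 28
f 35 26 36
f 35 36 28
f 36 26 37
f 36 37 28
f 37 26 38
f 37 38 28
f 38 26 39
f 38 39 28
f 39 26 27
f 39 27 28



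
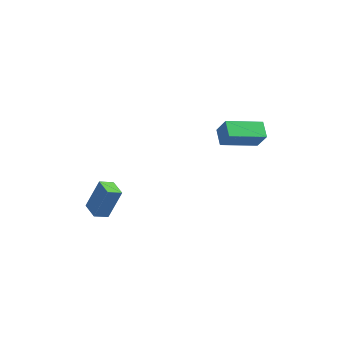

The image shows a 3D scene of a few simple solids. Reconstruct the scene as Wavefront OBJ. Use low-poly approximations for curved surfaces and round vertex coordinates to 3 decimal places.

v -4.749 -2.016 -2.872
v -4.237 -1.515 -1.178
v -4.34 -1.356 -3.191
v -3.828 -0.855 -1.497
v -3.872 -2.605 -2.963
v -3.36 -2.104 -1.269
v -3.463 -1.945 -3.282
v -2.951 -1.444 -1.588
v 1.572 0.273 2.534
v 1.002 0.921 3.04
v 2.822 1.737 2.069
v 2.253 2.384 2.575
v 2.187 0.056 3.505
v 1.618 0.703 4.011
v 3.438 1.519 3.04
v 2.868 2.167 3.546
f 2 4 1
f 5 2 1
f 1 4 3
f 3 5 1
f 2 8 4
f 6 2 5
f 6 8 2
f 4 8 3
f 7 5 3
f 3 8 7
f 7 6 5
f 8 6 7
f 10 12 9
f 13 10 9
f 9 12 11
f 11 13 9
f 10 16 12
f 14 10 13
f 14 16 10
f 12 16 11
f 15 13 11
f 11 16 15
f 15 14 13
f 16 14 15



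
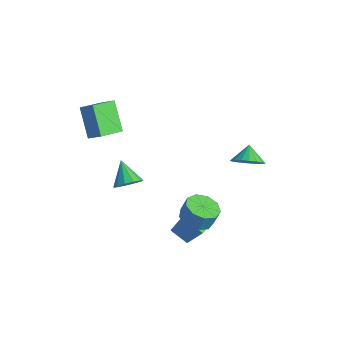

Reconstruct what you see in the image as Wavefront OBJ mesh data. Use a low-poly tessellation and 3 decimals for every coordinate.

v -4.326 -3.706 3.74
v -3.533 -3.449 4.411
v -4.361 -2.31 3.248
v -3.568 -2.054 3.919
v -3.052 -4.146 2.401
v -2.259 -3.89 3.072
v -3.087 -2.751 1.909
v -2.294 -2.494 2.58
v 2.195 -1.797 -3.986
v 1.279 -2.171 -3.4
v 1.661 -0.324 -3.881
v 0.745 -0.698 -3.295
v 3.175 -1.562 -2.305
v 2.259 -1.936 -1.719
v 2.641 -0.089 -2.2
v 1.725 -0.463 -1.614
v -2.393 -2.144 -2.507
v -1.891 -2.173 -1.847
v -3.547 -1.756 -1.613
v -1.87 -1.735 -2.009
v -2.015 -1.427 -2.33
v -2.28 -1.347 -2.707
v -2.581 -1.52 -3.02
v -2.822 -1.891 -3.171
v -2.928 -2.343 -3.11
v -2.863 -2.731 -2.858
v -2.65 -2.934 -2.495
v -2.355 -2.885 -2.135
v -2.072 -2.602 -1.893
v 2.582 1.819 1.153
v 3.27 2.425 1.232
v 1.998 2.401 1.787
v 3.061 2.566 0.91
v 2.757 2.559 0.635
v 2.419 2.406 0.464
v 2.113 2.136 0.429
v 1.9 1.804 0.537
v 1.822 1.475 0.767
v 1.895 1.213 1.074
v 2.104 1.072 1.397
v 2.407 1.079 1.671
v 2.746 1.233 1.843
v 3.052 1.502 1.878
v 3.265 1.835 1.77
v 3.343 2.164 1.539
v 3.215 -2.031 -0.544
v 4.136 -1.979 -0.725
v 4.306 -1.676 0.223
v 3.385 -1.729 0.404
v 3.854 -1.416 -0.855
v 4.023 -1.113 0.094
v 3.273 -1.141 -0.839
v 3.442 -0.838 0.11
v 2.665 -1.282 -0.685
v 2.834 -0.98 0.263
v 2.315 -1.775 -0.465
v 2.484 -1.472 0.483
v 2.385 -2.387 -0.283
v 2.555 -2.084 0.666
v 2.845 -2.833 -0.222
v 3.014 -2.53 0.726
v 3.477 -2.904 -0.313
v 3.647 -2.601 0.636
v 3.987 -2.567 -0.511
v 4.157 -2.264 0.437
f 2 4 1
f 5 2 1
f 1 4 3
f 3 5 1
f 2 8 4
f 6 2 5
f 6 8 2
f 4 8 3
f 7 5 3
f 3 8 7
f 7 6 5
f 8 6 7
f 10 12 9
f 13 10 9
f 9 12 11
f 11 13 9
f 10 16 12
f 14 10 13
f 14 16 10
f 12 16 11
f 15 13 11
f 11 16 15
f 15 14 13
f 16 14 15
f 18 17 20
f 18 20 19
f 20 17 21
f 20 21 19
f 21 17 22
f 21 22 19
f 22 17 23
f 22 23 19
f 23 17 24
f 23 24 19
f 24 17 25
f 24 25 19
f 25 17 26
f 25 26 19
f 26 17 27
f 26 27 19
f 27 17 28
f 27 28 19
f 28 17 29
f 28 29 19
f 29 17 18
f 29 18 19
f 31 30 33
f 31 33 32
f 33 30 34
f 33 34 32
f 34 30 35
f 34 35 32
f 35 30 36
f 35 36 32
f 36 30 37
f 36 37 32
f 37 30 38
f 37 38 32
f 38 30 39
f 38 39 32
f 39 30 40
f 39 40 32
f 40 30 41
f 40 41 32
f 41 30 42
f 41 42 32
f 42 30 43
f 42 43 32
f 43 30 44
f 43 44 32
f 44 30 45
f 44 45 32
f 45 30 31
f 45 31 32
f 47 46 50
f 47 50 48
f 48 50 51
f 48 51 49
f 50 46 52
f 50 52 51
f 51 52 53
f 51 53 49
f 52 46 54
f 52 54 53
f 53 54 55
f 53 55 49
f 54 46 56
f 54 56 55
f 55 56 57
f 55 57 49
f 56 46 58
f 56 58 57
f 57 58 59
f 57 59 49
f 58 46 60
f 58 60 59
f 59 60 61
f 59 61 49
f 60 46 62
f 60 62 61
f 61 62 63
f 61 63 49
f 62 46 64
f 62 64 63
f 63 64 65
f 63 65 49
f 64 46 47
f 64 47 65
f 65 47 48
f 65 48 49



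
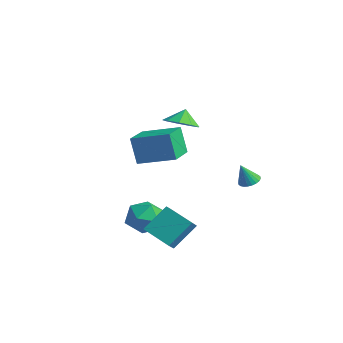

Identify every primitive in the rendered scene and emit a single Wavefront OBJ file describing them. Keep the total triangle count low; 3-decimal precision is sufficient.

v 2.794 2.761 -0.4
v 3.431 2.755 -0.347
v 2.686 2.239 0.84
v 3.377 2.982 -0.257
v 3.234 3.174 -0.188
v 3.023 3.304 -0.152
v 2.778 3.351 -0.154
v 2.535 3.308 -0.193
v 2.332 3.182 -0.264
v 2.198 2.991 -0.355
v 2.156 2.766 -0.453
v 2.211 2.539 -0.544
v 2.354 2.347 -0.612
v 2.564 2.217 -0.648
v 2.809 2.17 -0.647
v 3.052 2.213 -0.608
v 3.256 2.34 -0.537
v 3.389 2.53 -0.446
v 1.92 -2.318 -2.985
v 2.537 -2.776 -2.079
v 0.303 -3.064 -2.261
v 0.92 -3.522 -1.355
v 0.775 -2.346 -1.44
v 1.775 -1.885 -1.888
v 1.065 -3.955 -2.452
v 2.065 -3.494 -2.9
v 2.009 -3.788 -1.75
v 1.83 -2.794 -1.125
v 1.01 -3.046 -3.215
v 0.831 -2.052 -2.59
v -2.868 2.129 1.869
v -2.143 1.519 2.367
v -3.112 2.591 2.791
v -1.832 2.14 2.138
v -2.005 2.757 1.783
v -2.582 3.079 1.468
v -3.293 2.957 1.341
v -3.804 2.447 1.461
v -3.878 1.789 1.772
v -3.478 1.289 2.128
v -2.794 1.183 2.363
v 2.925 -3.665 -2.347
v 3.332 -4.222 -1.8
v 3.015 -2.323 -1.048
v 3.422 -2.879 -0.501
v 4.518 -3.141 -2.999
v 4.925 -3.697 -2.452
v 4.608 -1.798 -1.7
v 5.015 -2.355 -1.153
v 0.584 -2.138 1.819
v 0.056 -2.215 3.443
v 2.119 -0.742 2.384
v 1.591 -0.819 4.008
v 1.829 -3.641 2.152
v 1.301 -3.718 3.776
v 3.364 -2.245 2.717
v 2.836 -2.322 4.341
f 2 1 4
f 2 4 3
f 4 1 5
f 4 5 3
f 5 1 6
f 5 6 3
f 6 1 7
f 6 7 3
f 7 1 8
f 7 8 3
f 8 1 9
f 8 9 3
f 9 1 10
f 9 10 3
f 10 1 11
f 10 11 3
f 11 1 12
f 11 12 3
f 12 1 13
f 12 13 3
f 13 1 14
f 13 14 3
f 14 1 15
f 14 15 3
f 15 1 16
f 15 16 3
f 16 1 17
f 16 17 3
f 17 1 18
f 17 18 3
f 18 1 2
f 18 2 3
f 19 30 24
f 19 24 20
f 19 20 26
f 19 26 29
f 19 29 30
f 20 24 28
f 24 30 23
f 30 29 21
f 29 26 25
f 26 20 27
f 22 28 23
f 22 23 21
f 22 21 25
f 22 25 27
f 22 27 28
f 23 28 24
f 21 23 30
f 25 21 29
f 27 25 26
f 28 27 20
f 32 31 34
f 32 34 33
f 34 31 35
f 34 35 33
f 35 31 36
f 35 36 33
f 36 31 37
f 36 37 33
f 37 31 38
f 37 38 33
f 38 31 39
f 38 39 33
f 39 31 40
f 39 40 33
f 40 31 41
f 40 41 33
f 41 31 32
f 41 32 33
f 43 45 42
f 46 43 42
f 42 45 44
f 44 46 42
f 43 49 45
f 47 43 46
f 47 49 43
f 45 49 44
f 48 46 44
f 44 49 48
f 48 47 46
f 49 47 48
f 51 53 50
f 54 51 50
f 50 53 52
f 52 54 50
f 51 57 53
f 55 51 54
f 55 57 51
f 53 57 52
f 56 54 52
f 52 57 56
f 56 55 54
f 57 55 56



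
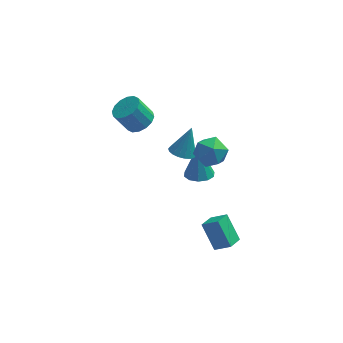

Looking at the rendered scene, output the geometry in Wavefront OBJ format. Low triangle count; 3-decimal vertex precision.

v 2.382 -2.529 -3.88
v 3.182 -2.788 -3.285
v 1.75 -1.685 -2.663
v 2.549 -1.944 -2.068
v 2.851 -1.756 -4.172
v 3.65 -2.015 -3.577
v 2.218 -0.912 -2.955
v 3.018 -1.171 -2.36
v 0.789 1.694 -0.166
v 1.261 2.152 -0.483
v 1.271 2.246 1.346
v 0.99 2.33 -0.462
v 0.679 2.382 -0.382
v 0.39 2.298 -0.26
v 0.181 2.094 -0.118
v 0.091 1.811 0.014
v 0.14 1.505 0.11
v 0.318 1.236 0.152
v 0.589 1.058 0.13
v 0.899 1.005 0.051
v 1.188 1.09 -0.072
v 1.398 1.293 -0.213
v 1.487 1.577 -0.345
v 1.438 1.883 -0.442
v 1.682 2.794 -3.348
v 2.113 2.14 -3.141
v 1.618 3.366 -1.412
v 2.434 2.511 -3.24
v 2.468 2.991 -3.38
v 2.202 3.395 -3.508
v 1.737 3.57 -3.575
v 1.252 3.448 -3.556
v 0.931 3.077 -3.457
v 0.897 2.598 -3.317
v 1.163 2.194 -3.188
v 1.627 2.019 -3.121
v 2.07 0.235 1.236
v 2.761 0.451 1.878
v 1.599 -0.951 2.142
v 2.29 -0.735 2.784
v 1.54 -0.137 2.661
v 1.831 0.596 2.101
v 2.529 -1.096 1.919
v 2.82 -0.363 1.359
v 3.045 -0.372 2.299
v 2.434 0.221 2.759
v 1.926 -0.721 1.261
v 1.315 -0.128 1.721
v -1.285 1.598 2.606
v -0.665 1.958 2.982
v -1.375 1.982 4.13
v -1.995 1.622 3.754
v -0.898 2.273 2.832
v -1.608 2.296 3.98
v -1.234 2.406 2.621
v -1.944 2.43 3.769
v -1.585 2.324 2.406
v -2.295 2.347 3.554
v -1.855 2.046 2.244
v -2.565 2.07 3.392
v -1.972 1.649 2.18
v -2.682 1.673 3.328
v -1.905 1.238 2.23
v -2.615 1.262 3.378
v -1.672 0.924 2.38
v -2.382 0.947 3.528
v -1.336 0.79 2.591
v -2.046 0.814 3.739
v -0.985 0.873 2.806
v -1.695 0.896 3.954
v -0.715 1.15 2.968
v -1.425 1.174 4.116
v -0.598 1.547 3.032
v -1.308 1.571 4.18
f 2 4 1
f 5 2 1
f 1 4 3
f 3 5 1
f 2 8 4
f 6 2 5
f 6 8 2
f 4 8 3
f 7 5 3
f 3 8 7
f 7 6 5
f 8 6 7
f 10 9 12
f 10 12 11
f 12 9 13
f 12 13 11
f 13 9 14
f 13 14 11
f 14 9 15
f 14 15 11
f 15 9 16
f 15 16 11
f 16 9 17
f 16 17 11
f 17 9 18
f 17 18 11
f 18 9 19
f 18 19 11
f 19 9 20
f 19 20 11
f 20 9 21
f 20 21 11
f 21 9 22
f 21 22 11
f 22 9 23
f 22 23 11
f 23 9 24
f 23 24 11
f 24 9 10
f 24 10 11
f 26 25 28
f 26 28 27
f 28 25 29
f 28 29 27
f 29 25 30
f 29 30 27
f 30 25 31
f 30 31 27
f 31 25 32
f 31 32 27
f 32 25 33
f 32 33 27
f 33 25 34
f 33 34 27
f 34 25 35
f 34 35 27
f 35 25 36
f 35 36 27
f 36 25 26
f 36 26 27
f 37 48 42
f 37 42 38
f 37 38 44
f 37 44 47
f 37 47 48
f 38 42 46
f 42 48 41
f 48 47 39
f 47 44 43
f 44 38 45
f 40 46 41
f 40 41 39
f 40 39 43
f 40 43 45
f 40 45 46
f 41 46 42
f 39 41 48
f 43 39 47
f 45 43 44
f 46 45 38
f 50 49 53
f 50 53 51
f 51 53 54
f 51 54 52
f 53 49 55
f 53 55 54
f 54 55 56
f 54 56 52
f 55 49 57
f 55 57 56
f 56 57 58
f 56 58 52
f 57 49 59
f 57 59 58
f 58 59 60
f 58 60 52
f 59 49 61
f 59 61 60
f 60 61 62
f 60 62 52
f 61 49 63
f 61 63 62
f 62 63 64
f 62 64 52
f 63 49 65
f 63 65 64
f 64 65 66
f 64 66 52
f 65 49 67
f 65 67 66
f 66 67 68
f 66 68 52
f 67 49 69
f 67 69 68
f 68 69 70
f 68 70 52
f 69 49 71
f 69 71 70
f 70 71 72
f 70 72 52
f 71 49 73
f 71 73 72
f 72 73 74
f 72 74 52
f 73 49 50
f 73 50 74
f 74 50 51
f 74 51 52



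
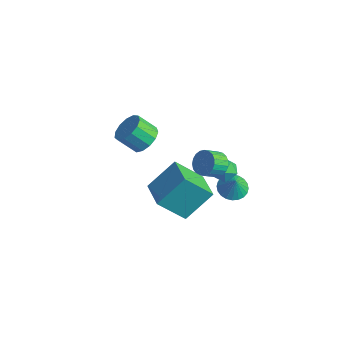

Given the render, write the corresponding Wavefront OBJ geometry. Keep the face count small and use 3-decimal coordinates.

v 1.171 1.986 -3.208
v 1.981 2.08 -3.54
v 1.609 1.814 -2.192
v 1.906 2.404 -3.454
v 1.719 2.664 -3.329
v 1.449 2.821 -3.187
v 1.137 2.85 -3.047
v 0.83 2.749 -2.932
v 0.575 2.531 -2.86
v 0.41 2.23 -2.84
v 0.362 1.892 -2.876
v 0.437 1.568 -2.963
v 0.624 1.308 -3.087
v 0.894 1.151 -3.23
v 1.206 1.122 -3.369
v 1.513 1.223 -3.484
v 1.768 1.441 -3.557
v 1.932 1.742 -3.577
v 3.348 -5.112 1.795
v 3.765 -3.633 3.242
v 1.685 -4.374 1.52
v 2.102 -2.896 2.966
v 4.138 -3.884 0.314
v 4.555 -2.406 1.76
v 2.475 -3.147 0.038
v 2.892 -1.668 1.485
v 2.488 -0.34 1.375
v 3.273 -0.4 1.439
v 3.158 -1.26 2.049
v 2.372 -1.2 1.985
v 3.198 -0.208 1.695
v 3.083 -1.068 2.305
v 3 -0.04 1.896
v 2.885 -0.899 2.505
v 2.714 0.077 2.007
v 2.598 -0.782 2.616
v 2.388 0.122 2.008
v 2.273 -0.738 2.618
v 2.08 0.087 1.9
v 1.965 -0.773 2.51
v 1.842 -0.022 1.702
v 1.727 -0.882 2.311
v 1.716 -0.186 1.447
v 1.601 -1.046 2.056
v 1.723 -0.377 1.179
v 1.608 -1.237 1.788
v 1.863 -0.561 0.946
v 1.748 -1.421 1.555
v 2.11 -0.707 0.786
v 1.995 -1.567 1.396
v 2.423 -0.79 0.729
v 2.308 -1.649 1.338
v 2.747 -0.795 0.783
v 2.632 -1.654 1.393
v 3.026 -0.721 0.94
v 2.911 -1.58 1.549
v 3.212 -0.581 1.172
v 3.097 -1.441 1.781
v -2.832 -0.835 -0.14
v -2.188 -1.557 -0.205
v -2.883 -2.267 0.795
v -3.528 -1.545 0.86
v -1.996 -1.212 0.173
v -2.691 -1.923 1.173
v -2.069 -0.748 0.452
v -2.764 -1.458 1.452
v -2.385 -0.311 0.543
v -3.08 -1.022 1.543
v -2.843 -0.041 0.417
v -3.538 -0.751 1.417
v -3.297 -0.022 0.114
v -3.992 -0.733 1.114
v -3.604 -0.262 -0.27
v -4.299 -0.972 0.731
v -3.666 -0.683 -0.612
v -4.361 -1.394 0.388
v -3.463 -1.153 -0.805
v -4.159 -1.863 0.196
v -3.06 -1.521 -0.786
v -3.755 -2.232 0.214
v -2.585 -1.672 -0.563
v -3.28 -2.382 0.437
v 2.01 0.521 0.219
v 2.807 0.46 -0.006
v 2.253 -0.26 1.286
v 3.05 -0.321 1.061
v 2.75 0.404 1.335
v 2.6 0.886 0.676
v 2.46 -0.686 0.604
v 2.31 -0.204 -0.055
v 3.085 -0.286 0.232
v 3.264 0.388 0.683
v 1.796 -0.188 0.597
v 1.975 0.486 1.048
f 2 1 4
f 2 4 3
f 4 1 5
f 4 5 3
f 5 1 6
f 5 6 3
f 6 1 7
f 6 7 3
f 7 1 8
f 7 8 3
f 8 1 9
f 8 9 3
f 9 1 10
f 9 10 3
f 10 1 11
f 10 11 3
f 11 1 12
f 11 12 3
f 12 1 13
f 12 13 3
f 13 1 14
f 13 14 3
f 14 1 15
f 14 15 3
f 15 1 16
f 15 16 3
f 16 1 17
f 16 17 3
f 17 1 18
f 17 18 3
f 18 1 2
f 18 2 3
f 20 22 19
f 23 20 19
f 19 22 21
f 21 23 19
f 20 26 22
f 24 20 23
f 24 26 20
f 22 26 21
f 25 23 21
f 21 26 25
f 25 24 23
f 26 24 25
f 28 27 31
f 28 31 29
f 29 31 32
f 29 32 30
f 31 27 33
f 31 33 32
f 32 33 34
f 32 34 30
f 33 27 35
f 33 35 34
f 34 35 36
f 34 36 30
f 35 27 37
f 35 37 36
f 36 37 38
f 36 38 30
f 37 27 39
f 37 39 38
f 38 39 40
f 38 40 30
f 39 27 41
f 39 41 40
f 40 41 42
f 40 42 30
f 41 27 43
f 41 43 42
f 42 43 44
f 42 44 30
f 43 27 45
f 43 45 44
f 44 45 46
f 44 46 30
f 45 27 47
f 45 47 46
f 46 47 48
f 46 48 30
f 47 27 49
f 47 49 48
f 48 49 50
f 48 50 30
f 49 27 51
f 49 51 50
f 50 51 52
f 50 52 30
f 51 27 53
f 51 53 52
f 52 53 54
f 52 54 30
f 53 27 55
f 53 55 54
f 54 55 56
f 54 56 30
f 55 27 57
f 55 57 56
f 56 57 58
f 56 58 30
f 57 27 28
f 57 28 58
f 58 28 29
f 58 29 30
f 60 59 63
f 60 63 61
f 61 63 64
f 61 64 62
f 63 59 65
f 63 65 64
f 64 65 66
f 64 66 62
f 65 59 67
f 65 67 66
f 66 67 68
f 66 68 62
f 67 59 69
f 67 69 68
f 68 69 70
f 68 70 62
f 69 59 71
f 69 71 70
f 70 71 72
f 70 72 62
f 71 59 73
f 71 73 72
f 72 73 74
f 72 74 62
f 73 59 75
f 73 75 74
f 74 75 76
f 74 76 62
f 75 59 77
f 75 77 76
f 76 77 78
f 76 78 62
f 77 59 79
f 77 79 78
f 78 79 80
f 78 80 62
f 79 59 81
f 79 81 80
f 80 81 82
f 80 82 62
f 81 59 60
f 81 60 82
f 82 60 61
f 82 61 62
f 83 94 88
f 83 88 84
f 83 84 90
f 83 90 93
f 83 93 94
f 84 88 92
f 88 94 87
f 94 93 85
f 93 90 89
f 90 84 91
f 86 92 87
f 86 87 85
f 86 85 89
f 86 89 91
f 86 91 92
f 87 92 88
f 85 87 94
f 89 85 93
f 91 89 90
f 92 91 84



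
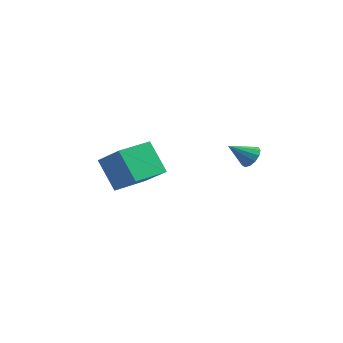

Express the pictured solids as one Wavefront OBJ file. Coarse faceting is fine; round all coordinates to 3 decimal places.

v -4.709 -1.703 -2.84
v -3.228 -2.277 -1.512
v -3.908 0.182 -2.919
v -2.427 -0.392 -1.591
v -3.493 -2.288 -4.449
v -2.012 -2.862 -3.121
v -2.692 -0.403 -4.528
v -1.211 -0.977 -3.2
v 3.083 -0.37 -1.421
v 3.543 -0.908 -1.366
v 2.157 -1.07 -0.519
v 3.634 -0.651 -1.073
v 3.551 -0.305 -0.891
v 3.318 0.02 -0.877
v 3.011 0.222 -1.036
v 2.727 0.235 -1.317
v 2.556 0.056 -1.632
v 2.552 -0.258 -1.879
v 2.716 -0.608 -1.981
v 2.997 -0.883 -1.906
v 3.306 -0.995 -1.676
f 2 4 1
f 5 2 1
f 1 4 3
f 3 5 1
f 2 8 4
f 6 2 5
f 6 8 2
f 4 8 3
f 7 5 3
f 3 8 7
f 7 6 5
f 8 6 7
f 10 9 12
f 10 12 11
f 12 9 13
f 12 13 11
f 13 9 14
f 13 14 11
f 14 9 15
f 14 15 11
f 15 9 16
f 15 16 11
f 16 9 17
f 16 17 11
f 17 9 18
f 17 18 11
f 18 9 19
f 18 19 11
f 19 9 20
f 19 20 11
f 20 9 21
f 20 21 11
f 21 9 10
f 21 10 11



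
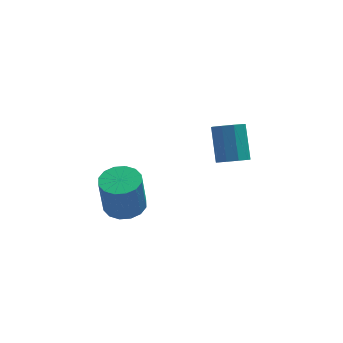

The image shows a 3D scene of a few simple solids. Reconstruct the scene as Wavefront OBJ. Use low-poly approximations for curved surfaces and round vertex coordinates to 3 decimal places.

v 2.424 2.053 -2.199
v 3.024 1.721 -1.871
v 2.956 2.954 -0.494
v 2.356 3.287 -0.821
v 3.183 2.093 -2.197
v 3.115 3.327 -0.82
v 2.986 2.447 -2.524
v 2.919 3.681 -1.147
v 2.527 2.617 -2.698
v 2.459 3.85 -1.321
v 2.019 2.523 -2.639
v 1.952 3.756 -1.261
v 1.701 2.209 -2.373
v 1.633 3.442 -0.996
v 1.72 1.822 -2.026
v 1.653 3.056 -0.649
v 2.069 1.544 -1.76
v 2.002 2.777 -0.383
v 2.584 1.504 -1.699
v 2.517 2.737 -0.321
v -2.568 -2.098 -0.911
v -1.72 -2.397 -0.855
v -1.905 -2.581 0.966
v -2.752 -2.282 0.911
v -1.689 -1.935 -0.805
v -1.874 -2.119 1.016
v -1.893 -1.516 -0.784
v -2.078 -1.7 1.038
v -2.277 -1.254 -0.796
v -2.462 -1.438 1.025
v -2.74 -1.218 -0.839
v -2.925 -1.401 0.982
v -3.156 -1.417 -0.902
v -3.341 -1.601 0.92
v -3.415 -1.799 -0.966
v -3.6 -1.983 0.855
v -3.446 -2.261 -1.016
v -3.631 -2.445 0.805
v -3.242 -2.68 -1.038
v -3.427 -2.864 0.784
v -2.858 -2.942 -1.025
v -3.043 -3.126 0.796
v -2.395 -2.979 -0.982
v -2.58 -3.162 0.839
v -1.979 -2.779 -0.92
v -2.164 -2.963 0.902
f 2 1 5
f 2 5 3
f 3 5 6
f 3 6 4
f 5 1 7
f 5 7 6
f 6 7 8
f 6 8 4
f 7 1 9
f 7 9 8
f 8 9 10
f 8 10 4
f 9 1 11
f 9 11 10
f 10 11 12
f 10 12 4
f 11 1 13
f 11 13 12
f 12 13 14
f 12 14 4
f 13 1 15
f 13 15 14
f 14 15 16
f 14 16 4
f 15 1 17
f 15 17 16
f 16 17 18
f 16 18 4
f 17 1 19
f 17 19 18
f 18 19 20
f 18 20 4
f 19 1 2
f 19 2 20
f 20 2 3
f 20 3 4
f 22 21 25
f 22 25 23
f 23 25 26
f 23 26 24
f 25 21 27
f 25 27 26
f 26 27 28
f 26 28 24
f 27 21 29
f 27 29 28
f 28 29 30
f 28 30 24
f 29 21 31
f 29 31 30
f 30 31 32
f 30 32 24
f 31 21 33
f 31 33 32
f 32 33 34
f 32 34 24
f 33 21 35
f 33 35 34
f 34 35 36
f 34 36 24
f 35 21 37
f 35 37 36
f 36 37 38
f 36 38 24
f 37 21 39
f 37 39 38
f 38 39 40
f 38 40 24
f 39 21 41
f 39 41 40
f 40 41 42
f 40 42 24
f 41 21 43
f 41 43 42
f 42 43 44
f 42 44 24
f 43 21 45
f 43 45 44
f 44 45 46
f 44 46 24
f 45 21 22
f 45 22 46
f 46 22 23
f 46 23 24



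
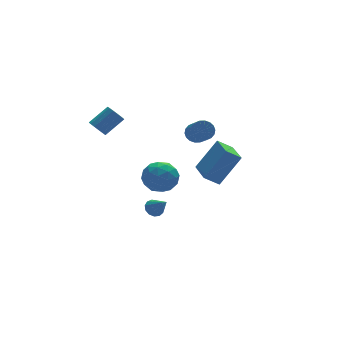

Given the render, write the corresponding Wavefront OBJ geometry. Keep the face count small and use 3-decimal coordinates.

v -0.955 -4.73 2.314
v -1.705 -4.497 2.866
v -0.618 -3.09 2.081
v -1.368 -2.857 2.633
v 0.228 -4.743 3.927
v -0.522 -4.51 4.479
v 0.565 -3.103 3.694
v -0.185 -2.87 4.246
v -3.748 -3.126 0.41
v -3.231 -3.133 0.256
v -3.492 -4.014 1.31
v -3.252 -2.92 0.472
v -3.432 -2.773 0.669
v -3.711 -2.737 0.784
v -4.003 -2.825 0.78
v -4.213 -3.008 0.658
v -4.276 -3.229 0.458
v -4.171 -3.417 0.243
v -3.932 -3.512 0.081
v -3.634 -3.485 0.023
v -3.373 -3.343 0.088
v -1.313 2.778 -0.311
v -0.301 2.644 -0.639
v -1.819 1.476 -1.341
v -0.807 1.342 -1.669
v -1.081 1.094 -0.662
v -0.769 1.899 -0.026
v -1.351 2.221 -1.954
v -1.039 3.026 -1.318
v -0.325 2.3 -1.655
v -0.157 1.604 -0.856
v -1.963 2.516 -1.124
v -1.795 1.82 -0.325
v -0.763 2.825 -0.385
v -1.357 1.295 -1.595
v -1.518 1.149 -1.004
v -0.923 1.071 -1.196
v -1.038 2.387 -0.024
v -0.443 2.309 -0.217
v -0.901 1.398 -0.231
v -1.677 1.811 -1.763
v -1.082 1.733 -1.956
v -1.197 3.049 -0.784
v -0.602 2.971 -0.976
v -1.219 2.722 -1.749
v -0.182 2.545 -1.175
v -0.479 1.779 -1.78
v -0.799 2.296 -1.947
v -0.615 2.769 -1.573
v -0.083 2.135 -0.705
v -0.381 1.37 -1.311
v -0.542 1.224 -0.719
v -0.358 1.697 -0.345
v -0.097 1.933 -1.302
v -1.739 2.75 -0.669
v -2.037 1.985 -1.275
v -1.762 2.423 -1.635
v -1.578 2.896 -1.261
v -1.641 2.341 -0.2
v -1.938 1.575 -0.805
v -1.505 1.351 -0.407
v -1.321 1.824 -0.033
v -2.023 2.187 -0.678
v 1.259 2.469 1.608
v 1.898 2.312 1.561
v 1.661 1.074 2.464
v 1.021 1.231 2.512
v 1.891 2.486 1.798
v 1.654 1.248 2.701
v 1.758 2.656 1.997
v 1.521 1.419 2.9
v 1.527 2.79 2.119
v 1.29 1.552 3.022
v 1.242 2.86 2.14
v 1.005 1.622 3.043
v 0.961 2.852 2.056
v 0.724 1.615 2.959
v 0.739 2.769 1.883
v 0.502 1.531 2.786
v 0.619 2.626 1.656
v 0.382 1.388 2.559
v 0.626 2.452 1.419
v 0.389 1.214 2.322
v 0.759 2.281 1.22
v 0.522 1.044 2.123
v 0.99 2.148 1.098
v 0.753 0.91 2.001
v 1.275 2.078 1.077
v 1.038 0.84 1.98
v 1.556 2.085 1.161
v 1.319 0.848 2.064
v 1.778 2.169 1.334
v 1.541 0.931 2.237
v -4.157 3.146 2.902
v -3.882 2.706 2.6
v -2.768 2.815 3.457
v -3.043 3.254 3.758
v -3.794 2.995 2.448
v -2.68 3.104 3.305
v -3.821 3.332 2.441
v -2.707 3.441 3.298
v -3.955 3.61 2.579
v -2.84 3.718 3.436
v -4.153 3.74 2.82
v -3.038 3.849 3.677
v -4.352 3.682 3.087
v -3.238 3.791 3.944
v -4.49 3.453 3.295
v -3.375 3.562 4.152
v -4.522 3.127 3.378
v -3.407 3.236 4.235
v -4.438 2.807 3.309
v -3.323 2.915 4.166
v -4.265 2.594 3.112
v -3.15 2.703 3.969
v -4.058 2.556 2.847
v -2.943 2.665 3.704
f 2 4 1
f 5 2 1
f 1 4 3
f 3 5 1
f 2 8 4
f 6 2 5
f 6 8 2
f 4 8 3
f 7 5 3
f 3 8 7
f 7 6 5
f 8 6 7
f 10 9 12
f 10 12 11
f 12 9 13
f 12 13 11
f 13 9 14
f 13 14 11
f 14 9 15
f 14 15 11
f 15 9 16
f 15 16 11
f 16 9 17
f 16 17 11
f 17 9 18
f 17 18 11
f 18 9 19
f 18 19 11
f 19 9 20
f 19 20 11
f 20 9 21
f 20 21 11
f 21 9 10
f 21 10 11
f 22 59 38
f 59 33 62
f 38 62 27
f 59 62 38
f 22 38 34
f 38 27 39
f 34 39 23
f 38 39 34
f 22 34 43
f 34 23 44
f 43 44 29
f 34 44 43
f 22 43 55
f 43 29 58
f 55 58 32
f 43 58 55
f 22 55 59
f 55 32 63
f 59 63 33
f 55 63 59
f 23 39 50
f 39 27 53
f 50 53 31
f 39 53 50
f 27 62 40
f 62 33 61
f 40 61 26
f 62 61 40
f 33 63 60
f 63 32 56
f 60 56 24
f 63 56 60
f 32 58 57
f 58 29 45
f 57 45 28
f 58 45 57
f 29 44 49
f 44 23 46
f 49 46 30
f 44 46 49
f 25 51 37
f 51 31 52
f 37 52 26
f 51 52 37
f 25 37 35
f 37 26 36
f 35 36 24
f 37 36 35
f 25 35 42
f 35 24 41
f 42 41 28
f 35 41 42
f 25 42 47
f 42 28 48
f 47 48 30
f 42 48 47
f 25 47 51
f 47 30 54
f 51 54 31
f 47 54 51
f 26 52 40
f 52 31 53
f 40 53 27
f 52 53 40
f 24 36 60
f 36 26 61
f 60 61 33
f 36 61 60
f 28 41 57
f 41 24 56
f 57 56 32
f 41 56 57
f 30 48 49
f 48 28 45
f 49 45 29
f 48 45 49
f 31 54 50
f 54 30 46
f 50 46 23
f 54 46 50
f 65 64 68
f 65 68 66
f 66 68 69
f 66 69 67
f 68 64 70
f 68 70 69
f 69 70 71
f 69 71 67
f 70 64 72
f 70 72 71
f 71 72 73
f 71 73 67
f 72 64 74
f 72 74 73
f 73 74 75
f 73 75 67
f 74 64 76
f 74 76 75
f 75 76 77
f 75 77 67
f 76 64 78
f 76 78 77
f 77 78 79
f 77 79 67
f 78 64 80
f 78 80 79
f 79 80 81
f 79 81 67
f 80 64 82
f 80 82 81
f 81 82 83
f 81 83 67
f 82 64 84
f 82 84 83
f 83 84 85
f 83 85 67
f 84 64 86
f 84 86 85
f 85 86 87
f 85 87 67
f 86 64 88
f 86 88 87
f 87 88 89
f 87 89 67
f 88 64 90
f 88 90 89
f 89 90 91
f 89 91 67
f 90 64 92
f 90 92 91
f 91 92 93
f 91 93 67
f 92 64 65
f 92 65 93
f 93 65 66
f 93 66 67
f 95 94 98
f 95 98 96
f 96 98 99
f 96 99 97
f 98 94 100
f 98 100 99
f 99 100 101
f 99 101 97
f 100 94 102
f 100 102 101
f 101 102 103
f 101 103 97
f 102 94 104
f 102 104 103
f 103 104 105
f 103 105 97
f 104 94 106
f 104 106 105
f 105 106 107
f 105 107 97
f 106 94 108
f 106 108 107
f 107 108 109
f 107 109 97
f 108 94 110
f 108 110 109
f 109 110 111
f 109 111 97
f 110 94 112
f 110 112 111
f 111 112 113
f 111 113 97
f 112 94 114
f 112 114 113
f 113 114 115
f 113 115 97
f 114 94 116
f 114 116 115
f 115 116 117
f 115 117 97
f 116 94 95
f 116 95 117
f 117 95 96
f 117 96 97



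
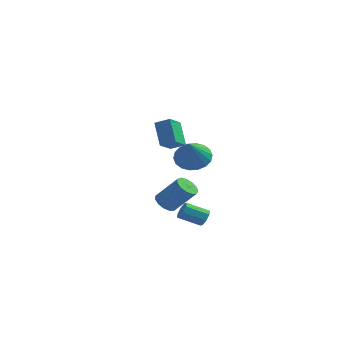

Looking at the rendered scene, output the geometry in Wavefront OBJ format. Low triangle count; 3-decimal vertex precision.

v 1.86 0.569 -0.604
v 2.699 0.313 -1.062
v 2.2 -0.689 0.724
v 2.83 0.634 -0.791
v 2.768 0.943 -0.482
v 2.526 1.178 -0.198
v 2.153 1.292 0.006
v 1.721 1.262 0.089
v 1.317 1.096 0.035
v 1.02 0.825 -0.146
v 0.89 0.503 -0.417
v 0.951 0.194 -0.725
v 1.193 -0.04 -1.009
v 1.566 -0.154 -1.213
v 1.998 -0.125 -1.296
v 2.402 0.042 -1.242
v 2.309 -4.207 1.711
v 1.705 -3.542 2.9
v 2.389 -3.206 1.192
v 1.785 -2.542 2.381
v 3.075 -4.098 2.039
v 2.471 -3.434 3.228
v 3.155 -3.098 1.52
v 2.551 -2.433 2.709
v 3.572 -1.744 -3.774
v 3.891 -1.954 -3.407
v 2.888 -2.486 -2.839
v 2.568 -2.276 -3.206
v 3.755 -1.586 -3.302
v 2.752 -2.119 -2.734
v 3.512 -1.311 -3.474
v 2.508 -1.843 -2.906
v 3.303 -1.289 -3.821
v 2.3 -1.822 -3.253
v 3.252 -1.534 -4.141
v 2.249 -2.066 -3.573
v 3.388 -1.901 -4.246
v 2.385 -2.434 -3.678
v 3.632 -2.177 -4.074
v 2.628 -2.709 -3.506
v 3.84 -2.198 -3.727
v 2.837 -2.731 -3.159
v -0.319 1.935 -4.651
v 0.204 1.88 -5.114
v 1.421 1.99 -3.752
v 0.899 2.045 -3.289
v 0.128 2.265 -5.077
v 1.345 2.375 -3.715
v -0.09 2.546 -4.905
v 1.128 2.656 -3.543
v -0.38 2.632 -4.652
v 0.837 2.742 -3.291
v -0.651 2.497 -4.399
v 0.567 2.608 -3.038
v -0.816 2.184 -4.226
v 0.401 2.294 -2.864
v -0.824 1.791 -4.188
v 0.394 1.902 -2.826
v -0.671 1.445 -4.296
v 0.547 1.555 -2.935
v -0.406 1.253 -4.518
v 0.811 1.363 -3.156
v -0.114 1.278 -4.781
v 1.104 1.389 -3.419
v 0.114 1.512 -5.003
v 1.331 1.622 -3.641
f 2 1 4
f 2 4 3
f 4 1 5
f 4 5 3
f 5 1 6
f 5 6 3
f 6 1 7
f 6 7 3
f 7 1 8
f 7 8 3
f 8 1 9
f 8 9 3
f 9 1 10
f 9 10 3
f 10 1 11
f 10 11 3
f 11 1 12
f 11 12 3
f 12 1 13
f 12 13 3
f 13 1 14
f 13 14 3
f 14 1 15
f 14 15 3
f 15 1 16
f 15 16 3
f 16 1 2
f 16 2 3
f 18 20 17
f 21 18 17
f 17 20 19
f 19 21 17
f 18 24 20
f 22 18 21
f 22 24 18
f 20 24 19
f 23 21 19
f 19 24 23
f 23 22 21
f 24 22 23
f 26 25 29
f 26 29 27
f 27 29 30
f 27 30 28
f 29 25 31
f 29 31 30
f 30 31 32
f 30 32 28
f 31 25 33
f 31 33 32
f 32 33 34
f 32 34 28
f 33 25 35
f 33 35 34
f 34 35 36
f 34 36 28
f 35 25 37
f 35 37 36
f 36 37 38
f 36 38 28
f 37 25 39
f 37 39 38
f 38 39 40
f 38 40 28
f 39 25 41
f 39 41 40
f 40 41 42
f 40 42 28
f 41 25 26
f 41 26 42
f 42 26 27
f 42 27 28
f 44 43 47
f 44 47 45
f 45 47 48
f 45 48 46
f 47 43 49
f 47 49 48
f 48 49 50
f 48 50 46
f 49 43 51
f 49 51 50
f 50 51 52
f 50 52 46
f 51 43 53
f 51 53 52
f 52 53 54
f 52 54 46
f 53 43 55
f 53 55 54
f 54 55 56
f 54 56 46
f 55 43 57
f 55 57 56
f 56 57 58
f 56 58 46
f 57 43 59
f 57 59 58
f 58 59 60
f 58 60 46
f 59 43 61
f 59 61 60
f 60 61 62
f 60 62 46
f 61 43 63
f 61 63 62
f 62 63 64
f 62 64 46
f 63 43 65
f 63 65 64
f 64 65 66
f 64 66 46
f 65 43 44
f 65 44 66
f 66 44 45
f 66 45 46



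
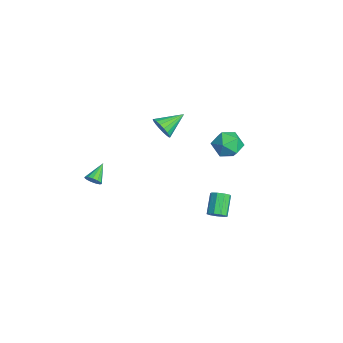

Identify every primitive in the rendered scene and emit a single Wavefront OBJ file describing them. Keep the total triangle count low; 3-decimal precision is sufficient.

v 4.319 1.787 -1.899
v 4.589 1.543 -1.513
v 3.731 1.95 -0.655
v 3.461 2.193 -1.041
v 4.71 1.883 -1.554
v 3.851 2.289 -0.696
v 4.648 2.177 -1.755
v 3.789 2.584 -0.898
v 4.432 2.289 -2.025
v 3.573 2.696 -1.167
v 4.163 2.166 -2.235
v 3.305 2.573 -1.377
v 3.968 1.865 -2.288
v 3.109 2.272 -1.43
v 3.937 1.528 -2.159
v 3.078 1.934 -1.301
v 4.085 1.311 -1.908
v 3.226 1.718 -1.051
v 4.342 1.318 -1.653
v 3.484 1.724 -0.796
v -0.816 -3.463 -2.236
v -0.528 -3.523 -1.831
v -1.584 -2.757 -1.584
v -0.431 -3.295 -1.964
v -0.456 -3.12 -2.183
v -0.595 -3.053 -2.419
v -0.804 -3.117 -2.597
v -1.017 -3.291 -2.66
v -1.166 -3.519 -2.588
v -1.204 -3.729 -2.404
v -1.118 -3.855 -2.167
v -0.937 -3.856 -1.952
v -0.717 -3.733 -1.826
v -0.088 0.009 1.807
v 0.284 -0.151 2.402
v -0.472 1.291 2.393
v 0.502 -0.003 2.22
v 0.602 0.148 1.956
v 0.567 0.272 1.662
v 0.401 0.343 1.398
v 0.139 0.349 1.214
v -0.169 0.287 1.148
v -0.46 0.17 1.212
v -0.678 0.022 1.394
v -0.779 -0.129 1.658
v -0.743 -0.253 1.952
v -0.577 -0.324 2.216
v -0.315 -0.33 2.4
v -0.008 -0.268 2.467
v -0.76 4.631 -0.88
v -0.04 4.017 -0.878
v -1.74 3.483 -0.622
v -1.02 2.869 -0.62
v -1.11 3.494 0.084
v -0.505 4.204 -0.075
v -1.275 3.296 -1.425
v -0.67 4.006 -1.584
v -0.358 3.192 -1.215
v -0.256 3.314 -0.282
v -1.524 4.186 -1.218
v -1.422 4.308 -0.285
f 2 1 5
f 2 5 3
f 3 5 6
f 3 6 4
f 5 1 7
f 5 7 6
f 6 7 8
f 6 8 4
f 7 1 9
f 7 9 8
f 8 9 10
f 8 10 4
f 9 1 11
f 9 11 10
f 10 11 12
f 10 12 4
f 11 1 13
f 11 13 12
f 12 13 14
f 12 14 4
f 13 1 15
f 13 15 14
f 14 15 16
f 14 16 4
f 15 1 17
f 15 17 16
f 16 17 18
f 16 18 4
f 17 1 19
f 17 19 18
f 18 19 20
f 18 20 4
f 19 1 2
f 19 2 20
f 20 2 3
f 20 3 4
f 22 21 24
f 22 24 23
f 24 21 25
f 24 25 23
f 25 21 26
f 25 26 23
f 26 21 27
f 26 27 23
f 27 21 28
f 27 28 23
f 28 21 29
f 28 29 23
f 29 21 30
f 29 30 23
f 30 21 31
f 30 31 23
f 31 21 32
f 31 32 23
f 32 21 33
f 32 33 23
f 33 21 22
f 33 22 23
f 35 34 37
f 35 37 36
f 37 34 38
f 37 38 36
f 38 34 39
f 38 39 36
f 39 34 40
f 39 40 36
f 40 34 41
f 40 41 36
f 41 34 42
f 41 42 36
f 42 34 43
f 42 43 36
f 43 34 44
f 43 44 36
f 44 34 45
f 44 45 36
f 45 34 46
f 45 46 36
f 46 34 47
f 46 47 36
f 47 34 48
f 47 48 36
f 48 34 49
f 48 49 36
f 49 34 35
f 49 35 36
f 50 61 55
f 50 55 51
f 50 51 57
f 50 57 60
f 50 60 61
f 51 55 59
f 55 61 54
f 61 60 52
f 60 57 56
f 57 51 58
f 53 59 54
f 53 54 52
f 53 52 56
f 53 56 58
f 53 58 59
f 54 59 55
f 52 54 61
f 56 52 60
f 58 56 57
f 59 58 51



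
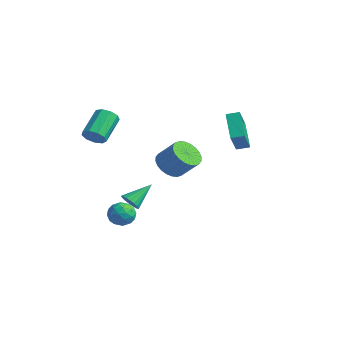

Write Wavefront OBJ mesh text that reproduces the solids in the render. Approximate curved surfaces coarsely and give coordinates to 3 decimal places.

v -3.911 -1.128 -3.335
v -3.499 -0.796 -3.824
v -3.869 0.428 -2.245
v -3.796 -0.722 -3.919
v -4.116 -0.728 -3.898
v -4.395 -0.813 -3.766
v -4.578 -0.96 -3.548
v -4.63 -1.141 -3.288
v -4.539 -1.319 -3.038
v -4.323 -1.459 -2.846
v -4.027 -1.534 -2.752
v -3.707 -1.528 -2.772
v -3.428 -1.443 -2.905
v -3.244 -1.295 -3.122
v -3.193 -1.115 -3.382
v -3.284 -0.937 -3.632
v -2.425 -2.671 -2.45
v -1.527 -2.517 -2.369
v -2.153 -3.763 -3.411
v -1.255 -3.609 -3.33
v -1.723 -3.961 -2.628
v -1.892 -3.286 -2.034
v -1.788 -2.994 -3.746
v -1.957 -2.319 -3.152
v -1.133 -2.717 -3.17
v -1.093 -3.315 -2.479
v -2.587 -2.965 -3.301
v -2.547 -3.563 -2.61
v -2 -2.498 -2.325
v -1.68 -3.782 -3.455
v -1.955 -3.989 -3.042
v -1.427 -3.899 -2.995
v -2.214 -2.95 -2.128
v -1.686 -2.86 -2.081
v -1.802 -3.709 -2.233
v -1.994 -3.42 -3.699
v -1.466 -3.33 -3.652
v -2.253 -2.381 -2.785
v -1.725 -2.291 -2.738
v -1.878 -2.571 -3.547
v -1.241 -2.525 -2.749
v -1.081 -3.167 -3.314
v -1.394 -2.805 -3.558
v -1.493 -2.409 -3.209
v -1.217 -2.877 -2.343
v -1.057 -3.519 -2.907
v -1.332 -3.726 -2.495
v -1.431 -3.329 -2.146
v -0.986 -2.994 -2.814
v -2.623 -2.761 -2.873
v -2.463 -3.403 -3.437
v -2.249 -2.951 -3.634
v -2.348 -2.554 -3.285
v -2.599 -3.113 -2.466
v -2.439 -3.755 -3.031
v -2.187 -3.871 -2.571
v -2.286 -3.475 -2.222
v -2.694 -3.286 -2.966
v 1.75 -2.284 2.233
v 2.169 -1.623 1.594
v 3.189 -1.155 2.749
v 2.77 -1.816 3.387
v 1.885 -1.404 1.757
v 2.904 -0.935 2.911
v 1.58 -1.318 1.991
v 2.6 -0.85 3.146
v 1.301 -1.38 2.263
v 2.321 -0.912 3.417
v 1.09 -1.579 2.53
v 2.11 -1.111 3.684
v 0.98 -1.886 2.751
v 2 -1.418 3.906
v 0.987 -2.253 2.894
v 2.007 -1.785 4.049
v 1.111 -2.625 2.936
v 2.13 -2.157 4.091
v 1.331 -2.945 2.871
v 2.351 -2.477 4.026
v 1.616 -3.165 2.709
v 2.635 -2.696 3.863
v 1.92 -3.25 2.474
v 2.94 -2.782 3.629
v 2.199 -3.188 2.203
v 3.219 -2.72 3.357
v 2.41 -2.989 1.936
v 3.43 -2.521 3.09
v 2.52 -2.682 1.714
v 3.54 -2.214 2.869
v 2.513 -2.315 1.571
v 3.533 -1.847 2.726
v 2.39 -1.943 1.529
v 3.409 -1.475 2.684
v -2.558 -4.502 3.447
v -2.018 -4.006 3.182
v -2.801 -2.562 4.288
v -3.342 -3.058 4.553
v -2.447 -3.995 2.865
v -3.23 -2.552 3.97
v -2.928 -4.222 2.82
v -3.711 -2.778 3.926
v -3.236 -4.58 3.069
v -4.019 -3.136 4.174
v -3.227 -4.901 3.495
v -4.01 -3.457 4.6
v -2.905 -5.035 3.898
v -3.688 -3.592 5.004
v -2.421 -4.92 4.091
v -3.204 -3.477 5.197
v -2.001 -4.609 3.982
v -2.784 -3.166 5.088
v -1.842 -4.248 3.623
v -2.625 -2.804 4.729
v 1.377 2.287 3.026
v -0.033 3.014 4.277
v 0.617 3.307 1.575
v -0.794 4.034 2.825
v 1.874 2.926 3.215
v 0.463 3.653 4.465
v 1.113 3.946 1.763
v -0.297 4.673 3.014
f 2 1 4
f 2 4 3
f 4 1 5
f 4 5 3
f 5 1 6
f 5 6 3
f 6 1 7
f 6 7 3
f 7 1 8
f 7 8 3
f 8 1 9
f 8 9 3
f 9 1 10
f 9 10 3
f 10 1 11
f 10 11 3
f 11 1 12
f 11 12 3
f 12 1 13
f 12 13 3
f 13 1 14
f 13 14 3
f 14 1 15
f 14 15 3
f 15 1 16
f 15 16 3
f 16 1 2
f 16 2 3
f 17 54 33
f 54 28 57
f 33 57 22
f 54 57 33
f 17 33 29
f 33 22 34
f 29 34 18
f 33 34 29
f 17 29 38
f 29 18 39
f 38 39 24
f 29 39 38
f 17 38 50
f 38 24 53
f 50 53 27
f 38 53 50
f 17 50 54
f 50 27 58
f 54 58 28
f 50 58 54
f 18 34 45
f 34 22 48
f 45 48 26
f 34 48 45
f 22 57 35
f 57 28 56
f 35 56 21
f 57 56 35
f 28 58 55
f 58 27 51
f 55 51 19
f 58 51 55
f 27 53 52
f 53 24 40
f 52 40 23
f 53 40 52
f 24 39 44
f 39 18 41
f 44 41 25
f 39 41 44
f 20 46 32
f 46 26 47
f 32 47 21
f 46 47 32
f 20 32 30
f 32 21 31
f 30 31 19
f 32 31 30
f 20 30 37
f 30 19 36
f 37 36 23
f 30 36 37
f 20 37 42
f 37 23 43
f 42 43 25
f 37 43 42
f 20 42 46
f 42 25 49
f 46 49 26
f 42 49 46
f 21 47 35
f 47 26 48
f 35 48 22
f 47 48 35
f 19 31 55
f 31 21 56
f 55 56 28
f 31 56 55
f 23 36 52
f 36 19 51
f 52 51 27
f 36 51 52
f 25 43 44
f 43 23 40
f 44 40 24
f 43 40 44
f 26 49 45
f 49 25 41
f 45 41 18
f 49 41 45
f 60 59 63
f 60 63 61
f 61 63 64
f 61 64 62
f 63 59 65
f 63 65 64
f 64 65 66
f 64 66 62
f 65 59 67
f 65 67 66
f 66 67 68
f 66 68 62
f 67 59 69
f 67 69 68
f 68 69 70
f 68 70 62
f 69 59 71
f 69 71 70
f 70 71 72
f 70 72 62
f 71 59 73
f 71 73 72
f 72 73 74
f 72 74 62
f 73 59 75
f 73 75 74
f 74 75 76
f 74 76 62
f 75 59 77
f 75 77 76
f 76 77 78
f 76 78 62
f 77 59 79
f 77 79 78
f 78 79 80
f 78 80 62
f 79 59 81
f 79 81 80
f 80 81 82
f 80 82 62
f 81 59 83
f 81 83 82
f 82 83 84
f 82 84 62
f 83 59 85
f 83 85 84
f 84 85 86
f 84 86 62
f 85 59 87
f 85 87 86
f 86 87 88
f 86 88 62
f 87 59 89
f 87 89 88
f 88 89 90
f 88 90 62
f 89 59 91
f 89 91 90
f 90 91 92
f 90 92 62
f 91 59 60
f 91 60 92
f 92 60 61
f 92 61 62
f 94 93 97
f 94 97 95
f 95 97 98
f 95 98 96
f 97 93 99
f 97 99 98
f 98 99 100
f 98 100 96
f 99 93 101
f 99 101 100
f 100 101 102
f 100 102 96
f 101 93 103
f 101 103 102
f 102 103 104
f 102 104 96
f 103 93 105
f 103 105 104
f 104 105 106
f 104 106 96
f 105 93 107
f 105 107 106
f 106 107 108
f 106 108 96
f 107 93 109
f 107 109 108
f 108 109 110
f 108 110 96
f 109 93 111
f 109 111 110
f 110 111 112
f 110 112 96
f 111 93 94
f 111 94 112
f 112 94 95
f 112 95 96
f 114 116 113
f 117 114 113
f 113 116 115
f 115 117 113
f 114 120 116
f 118 114 117
f 118 120 114
f 116 120 115
f 119 117 115
f 115 120 119
f 119 118 117
f 120 118 119

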